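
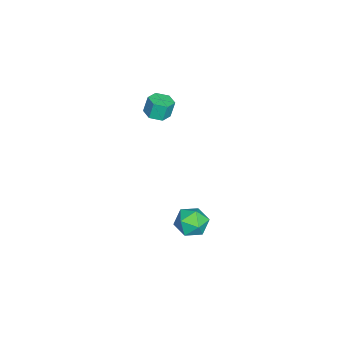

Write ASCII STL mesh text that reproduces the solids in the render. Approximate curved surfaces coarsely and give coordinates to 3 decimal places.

solid 
facet normal 0.373 0.927 -0.023
outer loop
vertex 3.395 4.076 -4.259
vertex 2.792 4.34 -3.399
vertex 3.79 3.942 -3.259
endloop
endfacet
facet normal 0.847 0.455 -0.274
outer loop
vertex 3.395 4.076 -4.259
vertex 3.79 3.942 -3.259
vertex 3.955 3.182 -4.013
endloop
endfacet
facet normal 0.550 0.117 -0.827
outer loop
vertex 3.395 4.076 -4.259
vertex 3.955 3.182 -4.013
vertex 3.06 3.111 -4.619
endloop
endfacet
facet normal -0.108 0.380 -0.919
outer loop
vertex 3.395 4.076 -4.259
vertex 3.06 3.111 -4.619
vertex 2.342 3.826 -4.239
endloop
endfacet
facet normal -0.217 0.880 -0.422
outer loop
vertex 3.395 4.076 -4.259
vertex 2.342 3.826 -4.239
vertex 2.792 4.34 -3.399
endloop
endfacet
facet normal 0.971 -0.026 0.239
outer loop
vertex 3.955 3.182 -4.013
vertex 3.79 3.942 -3.259
vertex 3.698 2.894 -3.001
endloop
endfacet
facet normal 0.204 0.738 0.644
outer loop
vertex 3.79 3.942 -3.259
vertex 2.792 4.34 -3.399
vertex 2.98 3.609 -2.621
endloop
endfacet
facet normal -0.750 0.661 -0.002
outer loop
vertex 2.792 4.34 -3.399
vertex 2.342 3.826 -4.239
vertex 2.085 3.538 -3.227
endloop
endfacet
facet normal -0.574 -0.148 -0.806
outer loop
vertex 2.342 3.826 -4.239
vertex 3.06 3.111 -4.619
vertex 2.25 2.778 -3.981
endloop
endfacet
facet normal 0.490 -0.573 -0.657
outer loop
vertex 3.06 3.111 -4.619
vertex 3.955 3.182 -4.013
vertex 3.248 2.38 -3.841
endloop
endfacet
facet normal 0.108 -0.380 0.919
outer loop
vertex 2.645 2.644 -2.981
vertex 3.698 2.894 -3.001
vertex 2.98 3.609 -2.621
endloop
endfacet
facet normal -0.550 -0.117 0.827
outer loop
vertex 2.645 2.644 -2.981
vertex 2.98 3.609 -2.621
vertex 2.085 3.538 -3.227
endloop
endfacet
facet normal -0.847 -0.455 0.274
outer loop
vertex 2.645 2.644 -2.981
vertex 2.085 3.538 -3.227
vertex 2.25 2.778 -3.981
endloop
endfacet
facet normal -0.373 -0.927 0.023
outer loop
vertex 2.645 2.644 -2.981
vertex 2.25 2.778 -3.981
vertex 3.248 2.38 -3.841
endloop
endfacet
facet normal 0.217 -0.880 0.422
outer loop
vertex 2.645 2.644 -2.981
vertex 3.248 2.38 -3.841
vertex 3.698 2.894 -3.001
endloop
endfacet
facet normal 0.574 0.148 0.806
outer loop
vertex 2.98 3.609 -2.621
vertex 3.698 2.894 -3.001
vertex 3.79 3.942 -3.259
endloop
endfacet
facet normal -0.490 0.573 0.657
outer loop
vertex 2.085 3.538 -3.227
vertex 2.98 3.609 -2.621
vertex 2.792 4.34 -3.399
endloop
endfacet
facet normal -0.971 0.026 -0.239
outer loop
vertex 2.25 2.778 -3.981
vertex 2.085 3.538 -3.227
vertex 2.342 3.826 -4.239
endloop
endfacet
facet normal -0.204 -0.738 -0.644
outer loop
vertex 3.248 2.38 -3.841
vertex 2.25 2.778 -3.981
vertex 3.06 3.111 -4.619
endloop
endfacet
facet normal 0.750 -0.661 0.002
outer loop
vertex 3.698 2.894 -3.001
vertex 3.248 2.38 -3.841
vertex 3.955 3.182 -4.013
endloop
endfacet
facet normal 0.149 -0.206 -0.967
outer loop
vertex 1.286 0.541 3.612
vertex 0.574 0.813 3.444
vertex 1.188 1.295 3.436
endloop
endfacet
facet normal 0.981 0.155 0.119
outer loop
vertex 1.286 0.541 3.612
vertex 1.188 1.295 3.436
vertex 1.117 0.775 4.704
endloop
endfacet
facet normal 0.981 0.155 0.119
outer loop
vertex 1.117 0.775 4.704
vertex 1.188 1.295 3.436
vertex 1.019 1.528 4.528
endloop
endfacet
facet normal -0.149 0.207 0.967
outer loop
vertex 1.117 0.775 4.704
vertex 1.019 1.528 4.528
vertex 0.406 1.047 4.536
endloop
endfacet
facet normal 0.149 -0.206 -0.967
outer loop
vertex 1.188 1.295 3.436
vertex 0.574 0.813 3.444
vertex 0.476 1.567 3.268
endloop
endfacet
facet normal 0.381 0.914 -0.136
outer loop
vertex 1.188 1.295 3.436
vertex 0.476 1.567 3.268
vertex 1.019 1.528 4.528
endloop
endfacet
facet normal 0.382 0.914 -0.136
outer loop
vertex 1.019 1.528 4.528
vertex 0.476 1.567 3.268
vertex 0.308 1.8 4.36
endloop
endfacet
facet normal -0.149 0.207 0.967
outer loop
vertex 1.019 1.528 4.528
vertex 0.308 1.8 4.36
vertex 0.406 1.047 4.536
endloop
endfacet
facet normal 0.150 -0.206 -0.967
outer loop
vertex 0.476 1.567 3.268
vertex 0.574 0.813 3.444
vertex -0.137 1.085 3.276
endloop
endfacet
facet normal -0.600 0.759 -0.254
outer loop
vertex 0.476 1.567 3.268
vertex -0.137 1.085 3.276
vertex 0.308 1.8 4.36
endloop
endfacet
facet normal -0.598 0.759 -0.255
outer loop
vertex 0.308 1.8 4.36
vertex -0.137 1.085 3.276
vertex -0.306 1.319 4.368
endloop
endfacet
facet normal -0.149 0.207 0.967
outer loop
vertex 0.308 1.8 4.36
vertex -0.306 1.319 4.368
vertex 0.406 1.047 4.536
endloop
endfacet
facet normal 0.149 -0.207 -0.967
outer loop
vertex -0.137 1.085 3.276
vertex 0.574 0.813 3.444
vertex -0.039 0.332 3.452
endloop
endfacet
facet normal -0.981 -0.155 -0.118
outer loop
vertex -0.137 1.085 3.276
vertex -0.039 0.332 3.452
vertex -0.306 1.319 4.368
endloop
endfacet
facet normal -0.981 -0.155 -0.119
outer loop
vertex -0.306 1.319 4.368
vertex -0.039 0.332 3.452
vertex -0.208 0.565 4.544
endloop
endfacet
facet normal -0.149 0.206 0.967
outer loop
vertex -0.306 1.319 4.368
vertex -0.208 0.565 4.544
vertex 0.406 1.047 4.536
endloop
endfacet
facet normal 0.149 -0.207 -0.967
outer loop
vertex -0.039 0.332 3.452
vertex 0.574 0.813 3.444
vertex 0.672 0.06 3.62
endloop
endfacet
facet normal -0.382 -0.914 0.136
outer loop
vertex -0.039 0.332 3.452
vertex 0.672 0.06 3.62
vertex -0.208 0.565 4.544
endloop
endfacet
facet normal -0.381 -0.914 0.136
outer loop
vertex -0.208 0.565 4.544
vertex 0.672 0.06 3.62
vertex 0.504 0.293 4.712
endloop
endfacet
facet normal -0.149 0.206 0.967
outer loop
vertex -0.208 0.565 4.544
vertex 0.504 0.293 4.712
vertex 0.406 1.047 4.536
endloop
endfacet
facet normal 0.149 -0.207 -0.967
outer loop
vertex 0.672 0.06 3.62
vertex 0.574 0.813 3.444
vertex 1.286 0.541 3.612
endloop
endfacet
facet normal 0.598 -0.760 0.254
outer loop
vertex 0.672 0.06 3.62
vertex 1.286 0.541 3.612
vertex 0.504 0.293 4.712
endloop
endfacet
facet normal 0.600 -0.758 0.255
outer loop
vertex 0.504 0.293 4.712
vertex 1.286 0.541 3.612
vertex 1.117 0.775 4.704
endloop
endfacet
facet normal -0.150 0.206 0.967
outer loop
vertex 0.504 0.293 4.712
vertex 1.117 0.775 4.704
vertex 0.406 1.047 4.536
endloop
endfacet

endsolid


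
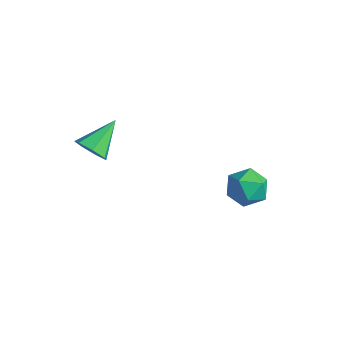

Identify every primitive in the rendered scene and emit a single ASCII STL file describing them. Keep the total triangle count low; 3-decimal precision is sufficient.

solid 
facet normal 0.109 -0.853 -0.511
outer loop
vertex -2.855 -2.836 1.356
vertex -3.391 -3.211 1.867
vertex -3.547 -2.807 1.16
endloop
endfacet
facet normal 0.192 0.808 -0.558
outer loop
vertex -2.855 -2.836 1.356
vertex -3.547 -2.807 1.16
vertex -3.589 -1.669 2.793
endloop
endfacet
facet normal 0.110 -0.852 -0.511
outer loop
vertex -3.547 -2.807 1.16
vertex -3.391 -3.211 1.867
vertex -4.122 -3.083 1.496
endloop
endfacet
facet normal -0.590 0.655 -0.472
outer loop
vertex -3.547 -2.807 1.16
vertex -4.122 -3.083 1.496
vertex -3.589 -1.669 2.793
endloop
endfacet
facet normal 0.110 -0.853 -0.511
outer loop
vertex -4.122 -3.083 1.496
vertex -3.391 -3.211 1.867
vertex -4.146 -3.455 2.112
endloop
endfacet
facet normal -0.960 0.255 0.117
outer loop
vertex -4.122 -3.083 1.496
vertex -4.146 -3.455 2.112
vertex -3.589 -1.669 2.793
endloop
endfacet
facet normal 0.110 -0.852 -0.511
outer loop
vertex -4.146 -3.455 2.112
vertex -3.391 -3.211 1.867
vertex -3.601 -3.644 2.544
endloop
endfacet
facet normal -0.638 -0.093 0.764
outer loop
vertex -4.146 -3.455 2.112
vertex -3.601 -3.644 2.544
vertex -3.589 -1.669 2.793
endloop
endfacet
facet normal 0.109 -0.852 -0.511
outer loop
vertex -3.601 -3.644 2.544
vertex -3.391 -3.211 1.867
vertex -2.898 -3.507 2.466
endloop
endfacet
facet normal 0.133 -0.125 0.983
outer loop
vertex -3.601 -3.644 2.544
vertex -2.898 -3.507 2.466
vertex -3.589 -1.669 2.793
endloop
endfacet
facet normal 0.109 -0.853 -0.511
outer loop
vertex -2.898 -3.507 2.466
vertex -3.391 -3.211 1.867
vertex -2.566 -3.148 1.938
endloop
endfacet
facet normal 0.772 0.182 0.609
outer loop
vertex -2.898 -3.507 2.466
vertex -2.566 -3.148 1.938
vertex -3.589 -1.669 2.793
endloop
endfacet
facet normal 0.109 -0.853 -0.511
outer loop
vertex -2.566 -3.148 1.938
vertex -3.391 -3.211 1.867
vertex -2.855 -2.836 1.356
endloop
endfacet
facet normal 0.799 0.597 -0.077
outer loop
vertex -2.566 -3.148 1.938
vertex -2.855 -2.836 1.356
vertex -3.589 -1.669 2.793
endloop
endfacet
facet normal -0.817 0.365 0.447
outer loop
vertex -0.609 3.131 -2.122
vertex -0.749 2.213 -1.629
vertex -0.168 2.967 -1.182
endloop
endfacet
facet normal -0.344 0.884 0.316
outer loop
vertex -0.609 3.131 -2.122
vertex -0.168 2.967 -1.182
vertex 0.376 3.45 -1.941
endloop
endfacet
facet normal -0.219 0.896 -0.386
outer loop
vertex -0.609 3.131 -2.122
vertex 0.376 3.45 -1.941
vertex 0.131 2.995 -2.857
endloop
endfacet
facet normal -0.614 0.385 -0.689
outer loop
vertex -0.609 3.131 -2.122
vertex 0.131 2.995 -2.857
vertex -0.565 2.231 -2.664
endloop
endfacet
facet normal -0.983 0.057 -0.174
outer loop
vertex -0.609 3.131 -2.122
vertex -0.565 2.231 -2.664
vertex -0.749 2.213 -1.629
endloop
endfacet
facet normal 0.266 0.715 0.646
outer loop
vertex 0.376 3.45 -1.941
vertex -0.168 2.967 -1.182
vertex 0.845 2.729 -1.336
endloop
endfacet
facet normal -0.499 -0.124 0.858
outer loop
vertex -0.168 2.967 -1.182
vertex -0.749 2.213 -1.629
vertex 0.149 1.965 -1.143
endloop
endfacet
facet normal -0.768 -0.623 -0.147
outer loop
vertex -0.749 2.213 -1.629
vertex -0.565 2.231 -2.664
vertex -0.096 1.51 -2.059
endloop
endfacet
facet normal -0.171 -0.092 -0.981
outer loop
vertex -0.565 2.231 -2.664
vertex 0.131 2.995 -2.857
vertex 0.448 1.993 -2.818
endloop
endfacet
facet normal 0.468 0.735 -0.490
outer loop
vertex 0.131 2.995 -2.857
vertex 0.376 3.45 -1.941
vertex 1.029 2.747 -2.371
endloop
endfacet
facet normal 0.614 -0.385 0.689
outer loop
vertex 0.889 1.829 -1.878
vertex 0.845 2.729 -1.336
vertex 0.149 1.965 -1.143
endloop
endfacet
facet normal 0.219 -0.896 0.386
outer loop
vertex 0.889 1.829 -1.878
vertex 0.149 1.965 -1.143
vertex -0.096 1.51 -2.059
endloop
endfacet
facet normal 0.344 -0.884 -0.316
outer loop
vertex 0.889 1.829 -1.878
vertex -0.096 1.51 -2.059
vertex 0.448 1.993 -2.818
endloop
endfacet
facet normal 0.817 -0.365 -0.447
outer loop
vertex 0.889 1.829 -1.878
vertex 0.448 1.993 -2.818
vertex 1.029 2.747 -2.371
endloop
endfacet
facet normal 0.983 -0.057 0.174
outer loop
vertex 0.889 1.829 -1.878
vertex 1.029 2.747 -2.371
vertex 0.845 2.729 -1.336
endloop
endfacet
facet normal 0.171 0.092 0.981
outer loop
vertex 0.149 1.965 -1.143
vertex 0.845 2.729 -1.336
vertex -0.168 2.967 -1.182
endloop
endfacet
facet normal -0.468 -0.735 0.490
outer loop
vertex -0.096 1.51 -2.059
vertex 0.149 1.965 -1.143
vertex -0.749 2.213 -1.629
endloop
endfacet
facet normal -0.266 -0.715 -0.646
outer loop
vertex 0.448 1.993 -2.818
vertex -0.096 1.51 -2.059
vertex -0.565 2.231 -2.664
endloop
endfacet
facet normal 0.499 0.124 -0.858
outer loop
vertex 1.029 2.747 -2.371
vertex 0.448 1.993 -2.818
vertex 0.131 2.995 -2.857
endloop
endfacet
facet normal 0.768 0.623 0.147
outer loop
vertex 0.845 2.729 -1.336
vertex 1.029 2.747 -2.371
vertex 0.376 3.45 -1.941
endloop
endfacet

endsolid


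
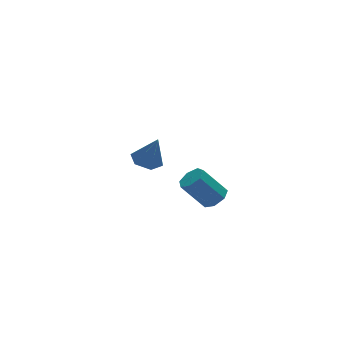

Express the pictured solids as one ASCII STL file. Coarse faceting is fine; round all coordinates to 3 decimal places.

solid 
facet normal 0.585 -0.214 -0.782
outer loop
vertex 2.681 -3.543 -0.133
vertex 2.086 -4.052 -0.439
vertex 2.197 -3.231 -0.581
endloop
endfacet
facet normal 0.466 0.878 0.108
outer loop
vertex 2.681 -3.543 -0.133
vertex 2.197 -3.231 -0.581
vertex 1.469 -3.1 1.485
endloop
endfacet
facet normal 0.466 0.878 0.109
outer loop
vertex 1.469 -3.1 1.485
vertex 2.197 -3.231 -0.581
vertex 0.986 -2.788 1.038
endloop
endfacet
facet normal -0.585 0.214 0.782
outer loop
vertex 1.469 -3.1 1.485
vertex 0.986 -2.788 1.038
vertex 0.874 -3.608 1.179
endloop
endfacet
facet normal 0.586 -0.214 -0.782
outer loop
vertex 2.197 -3.231 -0.581
vertex 2.086 -4.052 -0.439
vertex 1.63 -3.537 -0.922
endloop
endfacet
facet normal -0.228 0.882 -0.412
outer loop
vertex 2.197 -3.231 -0.581
vertex 1.63 -3.537 -0.922
vertex 0.986 -2.788 1.038
endloop
endfacet
facet normal -0.227 0.883 -0.412
outer loop
vertex 0.986 -2.788 1.038
vertex 1.63 -3.537 -0.922
vertex 0.418 -3.093 0.697
endloop
endfacet
facet normal -0.585 0.214 0.782
outer loop
vertex 0.986 -2.788 1.038
vertex 0.418 -3.093 0.697
vertex 0.874 -3.608 1.179
endloop
endfacet
facet normal 0.585 -0.215 -0.782
outer loop
vertex 1.63 -3.537 -0.922
vertex 2.086 -4.052 -0.439
vertex 1.406 -4.23 -0.899
endloop
endfacet
facet normal -0.750 0.222 -0.623
outer loop
vertex 1.63 -3.537 -0.922
vertex 1.406 -4.23 -0.899
vertex 0.418 -3.093 0.697
endloop
endfacet
facet normal -0.750 0.222 -0.623
outer loop
vertex 0.418 -3.093 0.697
vertex 1.406 -4.23 -0.899
vertex 0.194 -3.787 0.719
endloop
endfacet
facet normal -0.585 0.214 0.782
outer loop
vertex 0.418 -3.093 0.697
vertex 0.194 -3.787 0.719
vertex 0.874 -3.608 1.179
endloop
endfacet
facet normal 0.585 -0.214 -0.782
outer loop
vertex 1.406 -4.23 -0.899
vertex 2.086 -4.052 -0.439
vertex 1.694 -4.789 -0.531
endloop
endfacet
facet normal -0.708 -0.605 -0.365
outer loop
vertex 1.406 -4.23 -0.899
vertex 1.694 -4.789 -0.531
vertex 0.194 -3.787 0.719
endloop
endfacet
facet normal -0.708 -0.605 -0.364
outer loop
vertex 0.194 -3.787 0.719
vertex 1.694 -4.789 -0.531
vertex 0.482 -4.346 1.088
endloop
endfacet
facet normal -0.585 0.215 0.782
outer loop
vertex 0.194 -3.787 0.719
vertex 0.482 -4.346 1.088
vertex 0.874 -3.608 1.179
endloop
endfacet
facet normal 0.586 -0.214 -0.782
outer loop
vertex 1.694 -4.789 -0.531
vertex 2.086 -4.052 -0.439
vertex 2.277 -4.793 -0.093
endloop
endfacet
facet normal -0.133 -0.977 0.168
outer loop
vertex 1.694 -4.789 -0.531
vertex 2.277 -4.793 -0.093
vertex 0.482 -4.346 1.088
endloop
endfacet
facet normal -0.133 -0.977 0.168
outer loop
vertex 0.482 -4.346 1.088
vertex 2.277 -4.793 -0.093
vertex 1.065 -4.35 1.525
endloop
endfacet
facet normal -0.585 0.214 0.782
outer loop
vertex 0.482 -4.346 1.088
vertex 1.065 -4.35 1.525
vertex 0.874 -3.608 1.179
endloop
endfacet
facet normal 0.586 -0.214 -0.782
outer loop
vertex 2.277 -4.793 -0.093
vertex 2.086 -4.052 -0.439
vertex 2.716 -4.238 0.084
endloop
endfacet
facet normal 0.543 -0.613 0.574
outer loop
vertex 2.277 -4.793 -0.093
vertex 2.716 -4.238 0.084
vertex 1.065 -4.35 1.525
endloop
endfacet
facet normal 0.543 -0.613 0.574
outer loop
vertex 1.065 -4.35 1.525
vertex 2.716 -4.238 0.084
vertex 1.504 -3.795 1.702
endloop
endfacet
facet normal -0.586 0.214 0.782
outer loop
vertex 1.065 -4.35 1.525
vertex 1.504 -3.795 1.702
vertex 0.874 -3.608 1.179
endloop
endfacet
facet normal 0.586 -0.215 -0.782
outer loop
vertex 2.716 -4.238 0.084
vertex 2.086 -4.052 -0.439
vertex 2.681 -3.543 -0.133
endloop
endfacet
facet normal 0.809 0.212 0.548
outer loop
vertex 2.716 -4.238 0.084
vertex 2.681 -3.543 -0.133
vertex 1.504 -3.795 1.702
endloop
endfacet
facet normal 0.809 0.212 0.548
outer loop
vertex 1.504 -3.795 1.702
vertex 2.681 -3.543 -0.133
vertex 1.469 -3.1 1.485
endloop
endfacet
facet normal -0.585 0.215 0.782
outer loop
vertex 1.504 -3.795 1.702
vertex 1.469 -3.1 1.485
vertex 0.874 -3.608 1.179
endloop
endfacet
facet normal -0.241 0.263 -0.934
outer loop
vertex 1.956 2.905 -1.858
vertex 1.189 3.444 -1.509
vertex 2.087 3.868 -1.621
endloop
endfacet
facet normal 0.978 -0.164 0.126
outer loop
vertex 1.956 2.905 -1.858
vertex 2.087 3.868 -1.621
vertex 1.671 2.916 0.369
endloop
endfacet
facet normal -0.241 0.263 -0.934
outer loop
vertex 2.087 3.868 -1.621
vertex 1.189 3.444 -1.509
vertex 1.32 4.407 -1.272
endloop
endfacet
facet normal 0.642 0.631 0.436
outer loop
vertex 2.087 3.868 -1.621
vertex 1.32 4.407 -1.272
vertex 1.671 2.916 0.369
endloop
endfacet
facet normal -0.240 0.263 -0.935
outer loop
vertex 1.32 4.407 -1.272
vertex 1.189 3.444 -1.509
vertex 0.421 3.982 -1.161
endloop
endfacet
facet normal -0.243 0.692 0.680
outer loop
vertex 1.32 4.407 -1.272
vertex 0.421 3.982 -1.161
vertex 1.671 2.916 0.369
endloop
endfacet
facet normal -0.240 0.262 -0.935
outer loop
vertex 0.421 3.982 -1.161
vertex 1.189 3.444 -1.509
vertex 0.29 3.02 -1.397
endloop
endfacet
facet normal -0.788 -0.043 0.614
outer loop
vertex 0.421 3.982 -1.161
vertex 0.29 3.02 -1.397
vertex 1.671 2.916 0.369
endloop
endfacet
facet normal -0.240 0.263 -0.934
outer loop
vertex 0.29 3.02 -1.397
vertex 1.189 3.444 -1.509
vertex 1.057 2.481 -1.746
endloop
endfacet
facet normal -0.451 -0.839 0.304
outer loop
vertex 0.29 3.02 -1.397
vertex 1.057 2.481 -1.746
vertex 1.671 2.916 0.369
endloop
endfacet
facet normal -0.240 0.263 -0.934
outer loop
vertex 1.057 2.481 -1.746
vertex 1.189 3.444 -1.509
vertex 1.956 2.905 -1.858
endloop
endfacet
facet normal 0.432 -0.900 0.060
outer loop
vertex 1.057 2.481 -1.746
vertex 1.956 2.905 -1.858
vertex 1.671 2.916 0.369
endloop
endfacet

endsolid


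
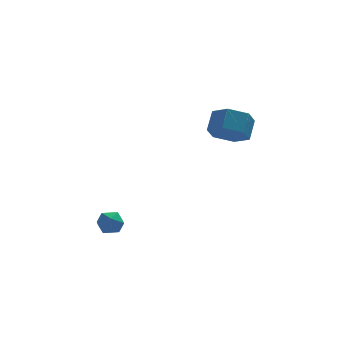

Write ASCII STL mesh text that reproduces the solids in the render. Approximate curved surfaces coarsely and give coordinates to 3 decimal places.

solid 
facet normal -0.341 -0.643 -0.685
outer loop
vertex 3.387 -2.434 2.813
vertex 2.894 -1.761 2.427
vertex 3.756 -1.919 2.146
endloop
endfacet
facet normal 0.850 -0.522 0.067
outer loop
vertex 3.387 -2.434 2.813
vertex 3.756 -1.919 2.146
vertex 3.759 -1.733 3.56
endloop
endfacet
facet normal 0.850 -0.522 0.067
outer loop
vertex 3.759 -1.733 3.56
vertex 3.756 -1.919 2.146
vertex 4.128 -1.218 2.893
endloop
endfacet
facet normal 0.341 0.643 0.685
outer loop
vertex 3.759 -1.733 3.56
vertex 4.128 -1.218 2.893
vertex 3.266 -1.059 3.173
endloop
endfacet
facet normal -0.341 -0.644 -0.685
outer loop
vertex 3.756 -1.919 2.146
vertex 2.894 -1.761 2.427
vertex 3.263 -1.246 1.759
endloop
endfacet
facet normal 0.772 0.224 -0.595
outer loop
vertex 3.756 -1.919 2.146
vertex 3.263 -1.246 1.759
vertex 4.128 -1.218 2.893
endloop
endfacet
facet normal 0.772 0.223 -0.595
outer loop
vertex 4.128 -1.218 2.893
vertex 3.263 -1.246 1.759
vertex 3.635 -0.544 2.506
endloop
endfacet
facet normal 0.341 0.643 0.685
outer loop
vertex 4.128 -1.218 2.893
vertex 3.635 -0.544 2.506
vertex 3.266 -1.059 3.173
endloop
endfacet
facet normal -0.342 -0.643 -0.685
outer loop
vertex 3.263 -1.246 1.759
vertex 2.894 -1.761 2.427
vertex 2.401 -1.087 2.04
endloop
endfacet
facet normal -0.078 0.746 -0.662
outer loop
vertex 3.263 -1.246 1.759
vertex 2.401 -1.087 2.04
vertex 3.635 -0.544 2.506
endloop
endfacet
facet normal -0.079 0.746 -0.661
outer loop
vertex 3.635 -0.544 2.506
vertex 2.401 -1.087 2.04
vertex 2.773 -0.386 2.787
endloop
endfacet
facet normal 0.341 0.643 0.685
outer loop
vertex 3.635 -0.544 2.506
vertex 2.773 -0.386 2.787
vertex 3.266 -1.059 3.173
endloop
endfacet
facet normal -0.341 -0.643 -0.685
outer loop
vertex 2.401 -1.087 2.04
vertex 2.894 -1.761 2.427
vertex 2.032 -1.602 2.707
endloop
endfacet
facet normal -0.850 0.522 -0.067
outer loop
vertex 2.401 -1.087 2.04
vertex 2.032 -1.602 2.707
vertex 2.773 -0.386 2.787
endloop
endfacet
facet normal -0.850 0.522 -0.067
outer loop
vertex 2.773 -0.386 2.787
vertex 2.032 -1.602 2.707
vertex 2.404 -0.901 3.454
endloop
endfacet
facet normal 0.341 0.643 0.685
outer loop
vertex 2.773 -0.386 2.787
vertex 2.404 -0.901 3.454
vertex 3.266 -1.059 3.173
endloop
endfacet
facet normal -0.341 -0.643 -0.685
outer loop
vertex 2.032 -1.602 2.707
vertex 2.894 -1.761 2.427
vertex 2.525 -2.276 3.094
endloop
endfacet
facet normal -0.772 -0.224 0.594
outer loop
vertex 2.032 -1.602 2.707
vertex 2.525 -2.276 3.094
vertex 2.404 -0.901 3.454
endloop
endfacet
facet normal -0.772 -0.224 0.595
outer loop
vertex 2.404 -0.901 3.454
vertex 2.525 -2.276 3.094
vertex 2.897 -1.574 3.841
endloop
endfacet
facet normal 0.341 0.644 0.685
outer loop
vertex 2.404 -0.901 3.454
vertex 2.897 -1.574 3.841
vertex 3.266 -1.059 3.173
endloop
endfacet
facet normal -0.341 -0.643 -0.685
outer loop
vertex 2.525 -2.276 3.094
vertex 2.894 -1.761 2.427
vertex 3.387 -2.434 2.813
endloop
endfacet
facet normal 0.079 -0.746 0.662
outer loop
vertex 2.525 -2.276 3.094
vertex 3.387 -2.434 2.813
vertex 2.897 -1.574 3.841
endloop
endfacet
facet normal 0.078 -0.746 0.661
outer loop
vertex 2.897 -1.574 3.841
vertex 3.387 -2.434 2.813
vertex 3.759 -1.733 3.56
endloop
endfacet
facet normal 0.342 0.643 0.685
outer loop
vertex 2.897 -1.574 3.841
vertex 3.759 -1.733 3.56
vertex 3.266 -1.059 3.173
endloop
endfacet
facet normal -0.029 -0.106 0.994
outer loop
vertex -2.517 -2.593 -1.197
vertex -2.23 -3.176 -1.251
vertex -1.867 -2.639 -1.183
endloop
endfacet
facet normal 0.024 0.581 0.814
outer loop
vertex -2.517 -2.593 -1.197
vertex -1.867 -2.639 -1.183
vertex -2.152 -2.158 -1.518
endloop
endfacet
facet normal -0.536 0.744 0.399
outer loop
vertex -2.517 -2.593 -1.197
vertex -2.152 -2.158 -1.518
vertex -2.692 -2.398 -1.795
endloop
endfacet
facet normal -0.933 0.157 0.324
outer loop
vertex -2.517 -2.593 -1.197
vertex -2.692 -2.398 -1.795
vertex -2.74 -3.027 -1.629
endloop
endfacet
facet normal -0.621 -0.370 0.692
outer loop
vertex -2.517 -2.593 -1.197
vertex -2.74 -3.027 -1.629
vertex -2.23 -3.176 -1.251
endloop
endfacet
facet normal 0.617 0.662 0.425
outer loop
vertex -2.152 -2.158 -1.518
vertex -1.867 -2.639 -1.183
vertex -1.64 -2.473 -1.771
endloop
endfacet
facet normal 0.531 -0.450 0.718
outer loop
vertex -1.867 -2.639 -1.183
vertex -2.23 -3.176 -1.251
vertex -1.688 -3.102 -1.605
endloop
endfacet
facet normal -0.425 -0.876 0.229
outer loop
vertex -2.23 -3.176 -1.251
vertex -2.74 -3.027 -1.629
vertex -2.228 -3.342 -1.882
endloop
endfacet
facet normal -0.930 -0.026 -0.366
outer loop
vertex -2.74 -3.027 -1.629
vertex -2.692 -2.398 -1.795
vertex -2.513 -2.861 -2.217
endloop
endfacet
facet normal -0.286 0.926 -0.245
outer loop
vertex -2.692 -2.398 -1.795
vertex -2.152 -2.158 -1.518
vertex -2.15 -2.324 -2.149
endloop
endfacet
facet normal 0.933 -0.157 -0.324
outer loop
vertex -1.863 -2.907 -2.203
vertex -1.64 -2.473 -1.771
vertex -1.688 -3.102 -1.605
endloop
endfacet
facet normal 0.536 -0.744 -0.399
outer loop
vertex -1.863 -2.907 -2.203
vertex -1.688 -3.102 -1.605
vertex -2.228 -3.342 -1.882
endloop
endfacet
facet normal -0.024 -0.581 -0.814
outer loop
vertex -1.863 -2.907 -2.203
vertex -2.228 -3.342 -1.882
vertex -2.513 -2.861 -2.217
endloop
endfacet
facet normal 0.029 0.106 -0.994
outer loop
vertex -1.863 -2.907 -2.203
vertex -2.513 -2.861 -2.217
vertex -2.15 -2.324 -2.149
endloop
endfacet
facet normal 0.621 0.370 -0.692
outer loop
vertex -1.863 -2.907 -2.203
vertex -2.15 -2.324 -2.149
vertex -1.64 -2.473 -1.771
endloop
endfacet
facet normal 0.930 0.026 0.366
outer loop
vertex -1.688 -3.102 -1.605
vertex -1.64 -2.473 -1.771
vertex -1.867 -2.639 -1.183
endloop
endfacet
facet normal 0.286 -0.926 0.245
outer loop
vertex -2.228 -3.342 -1.882
vertex -1.688 -3.102 -1.605
vertex -2.23 -3.176 -1.251
endloop
endfacet
facet normal -0.617 -0.662 -0.425
outer loop
vertex -2.513 -2.861 -2.217
vertex -2.228 -3.342 -1.882
vertex -2.74 -3.027 -1.629
endloop
endfacet
facet normal -0.531 0.450 -0.718
outer loop
vertex -2.15 -2.324 -2.149
vertex -2.513 -2.861 -2.217
vertex -2.692 -2.398 -1.795
endloop
endfacet
facet normal 0.425 0.876 -0.229
outer loop
vertex -1.64 -2.473 -1.771
vertex -2.15 -2.324 -2.149
vertex -2.152 -2.158 -1.518
endloop
endfacet

endsolid


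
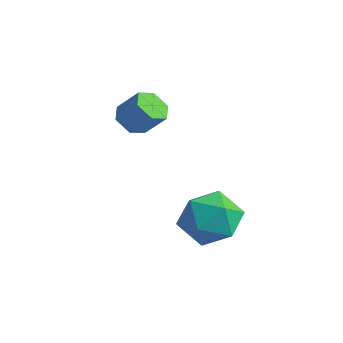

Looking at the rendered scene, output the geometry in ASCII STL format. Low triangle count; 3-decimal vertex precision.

solid 
facet normal -0.668 0.634 0.389
outer loop
vertex -0.498 -1.264 -3.595
vertex -1.082 -2.14 -3.17
vertex -0.262 -1.653 -2.555
endloop
endfacet
facet normal -0.022 0.935 0.355
outer loop
vertex -0.498 -1.264 -3.595
vertex -0.262 -1.653 -2.555
vertex 0.582 -1.366 -3.259
endloop
endfacet
facet normal 0.189 0.926 -0.327
outer loop
vertex -0.498 -1.264 -3.595
vertex 0.582 -1.366 -3.259
vertex 0.283 -1.676 -4.309
endloop
endfacet
facet normal -0.326 0.619 -0.714
outer loop
vertex -0.498 -1.264 -3.595
vertex 0.283 -1.676 -4.309
vertex -0.745 -2.155 -4.255
endloop
endfacet
facet normal -0.856 0.439 -0.272
outer loop
vertex -0.498 -1.264 -3.595
vertex -0.745 -2.155 -4.255
vertex -1.082 -2.14 -3.17
endloop
endfacet
facet normal 0.429 0.531 0.731
outer loop
vertex 0.582 -1.366 -3.259
vertex -0.262 -1.653 -2.555
vertex 0.665 -2.305 -2.625
endloop
endfacet
facet normal -0.616 0.044 0.787
outer loop
vertex -0.262 -1.653 -2.555
vertex -1.082 -2.14 -3.17
vertex -0.363 -2.784 -2.571
endloop
endfacet
facet normal -0.920 -0.272 -0.282
outer loop
vertex -1.082 -2.14 -3.17
vertex -0.745 -2.155 -4.255
vertex -0.662 -3.094 -3.621
endloop
endfacet
facet normal -0.062 0.020 -0.998
outer loop
vertex -0.745 -2.155 -4.255
vertex 0.283 -1.676 -4.309
vertex 0.182 -2.807 -4.325
endloop
endfacet
facet normal 0.772 0.516 -0.372
outer loop
vertex 0.283 -1.676 -4.309
vertex 0.582 -1.366 -3.259
vertex 1.002 -2.32 -3.71
endloop
endfacet
facet normal 0.326 -0.619 0.714
outer loop
vertex 0.418 -3.196 -3.285
vertex 0.665 -2.305 -2.625
vertex -0.363 -2.784 -2.571
endloop
endfacet
facet normal -0.189 -0.926 0.327
outer loop
vertex 0.418 -3.196 -3.285
vertex -0.363 -2.784 -2.571
vertex -0.662 -3.094 -3.621
endloop
endfacet
facet normal 0.022 -0.935 -0.355
outer loop
vertex 0.418 -3.196 -3.285
vertex -0.662 -3.094 -3.621
vertex 0.182 -2.807 -4.325
endloop
endfacet
facet normal 0.668 -0.634 -0.389
outer loop
vertex 0.418 -3.196 -3.285
vertex 0.182 -2.807 -4.325
vertex 1.002 -2.32 -3.71
endloop
endfacet
facet normal 0.856 -0.439 0.272
outer loop
vertex 0.418 -3.196 -3.285
vertex 1.002 -2.32 -3.71
vertex 0.665 -2.305 -2.625
endloop
endfacet
facet normal 0.062 -0.020 0.998
outer loop
vertex -0.363 -2.784 -2.571
vertex 0.665 -2.305 -2.625
vertex -0.262 -1.653 -2.555
endloop
endfacet
facet normal -0.772 -0.516 0.372
outer loop
vertex -0.662 -3.094 -3.621
vertex -0.363 -2.784 -2.571
vertex -1.082 -2.14 -3.17
endloop
endfacet
facet normal -0.429 -0.531 -0.731
outer loop
vertex 0.182 -2.807 -4.325
vertex -0.662 -3.094 -3.621
vertex -0.745 -2.155 -4.255
endloop
endfacet
facet normal 0.616 -0.044 -0.787
outer loop
vertex 1.002 -2.32 -3.71
vertex 0.182 -2.807 -4.325
vertex 0.283 -1.676 -4.309
endloop
endfacet
facet normal 0.920 0.272 0.282
outer loop
vertex 0.665 -2.305 -2.625
vertex 1.002 -2.32 -3.71
vertex 0.582 -1.366 -3.259
endloop
endfacet
facet normal -0.615 -0.282 -0.737
outer loop
vertex -3.269 -2.007 -1.098
vertex -3.741 -2.177 -0.639
vertex -3.726 -1.546 -0.893
endloop
endfacet
facet normal 0.414 0.680 -0.605
outer loop
vertex -3.269 -2.007 -1.098
vertex -3.726 -1.546 -0.893
vertex -2.587 -1.694 -0.28
endloop
endfacet
facet normal 0.415 0.678 -0.606
outer loop
vertex -2.587 -1.694 -0.28
vertex -3.726 -1.546 -0.893
vertex -3.043 -1.233 -0.076
endloop
endfacet
facet normal 0.615 0.282 0.736
outer loop
vertex -2.587 -1.694 -0.28
vertex -3.043 -1.233 -0.076
vertex -3.059 -1.863 0.179
endloop
endfacet
facet normal -0.615 -0.282 -0.737
outer loop
vertex -3.726 -1.546 -0.893
vertex -3.741 -2.177 -0.639
vertex -4.198 -1.716 -0.434
endloop
endfacet
facet normal -0.374 0.926 -0.042
outer loop
vertex -3.726 -1.546 -0.893
vertex -4.198 -1.716 -0.434
vertex -3.043 -1.233 -0.076
endloop
endfacet
facet normal -0.374 0.926 -0.042
outer loop
vertex -3.043 -1.233 -0.076
vertex -4.198 -1.716 -0.434
vertex -3.515 -1.403 0.383
endloop
endfacet
facet normal 0.615 0.283 0.737
outer loop
vertex -3.043 -1.233 -0.076
vertex -3.515 -1.403 0.383
vertex -3.059 -1.863 0.179
endloop
endfacet
facet normal -0.615 -0.282 -0.736
outer loop
vertex -4.198 -1.716 -0.434
vertex -3.741 -2.177 -0.639
vertex -4.213 -2.346 -0.18
endloop
endfacet
facet normal -0.788 0.246 0.564
outer loop
vertex -4.198 -1.716 -0.434
vertex -4.213 -2.346 -0.18
vertex -3.515 -1.403 0.383
endloop
endfacet
facet normal -0.789 0.248 0.563
outer loop
vertex -3.515 -1.403 0.383
vertex -4.213 -2.346 -0.18
vertex -3.531 -2.033 0.638
endloop
endfacet
facet normal 0.615 0.283 0.737
outer loop
vertex -3.515 -1.403 0.383
vertex -3.531 -2.033 0.638
vertex -3.059 -1.863 0.179
endloop
endfacet
facet normal -0.615 -0.282 -0.736
outer loop
vertex -4.213 -2.346 -0.18
vertex -3.741 -2.177 -0.639
vertex -3.757 -2.807 -0.384
endloop
endfacet
facet normal -0.415 -0.679 0.606
outer loop
vertex -4.213 -2.346 -0.18
vertex -3.757 -2.807 -0.384
vertex -3.531 -2.033 0.638
endloop
endfacet
facet normal -0.414 -0.679 0.606
outer loop
vertex -3.531 -2.033 0.638
vertex -3.757 -2.807 -0.384
vertex -3.074 -2.494 0.433
endloop
endfacet
facet normal 0.615 0.282 0.737
outer loop
vertex -3.531 -2.033 0.638
vertex -3.074 -2.494 0.433
vertex -3.059 -1.863 0.179
endloop
endfacet
facet normal -0.615 -0.283 -0.737
outer loop
vertex -3.757 -2.807 -0.384
vertex -3.741 -2.177 -0.639
vertex -3.285 -2.637 -0.843
endloop
endfacet
facet normal 0.374 -0.926 0.042
outer loop
vertex -3.757 -2.807 -0.384
vertex -3.285 -2.637 -0.843
vertex -3.074 -2.494 0.433
endloop
endfacet
facet normal 0.374 -0.926 0.042
outer loop
vertex -3.074 -2.494 0.433
vertex -3.285 -2.637 -0.843
vertex -2.602 -2.324 -0.026
endloop
endfacet
facet normal 0.615 0.282 0.737
outer loop
vertex -3.074 -2.494 0.433
vertex -2.602 -2.324 -0.026
vertex -3.059 -1.863 0.179
endloop
endfacet
facet normal -0.615 -0.283 -0.737
outer loop
vertex -3.285 -2.637 -0.843
vertex -3.741 -2.177 -0.639
vertex -3.269 -2.007 -1.098
endloop
endfacet
facet normal 0.788 -0.248 -0.564
outer loop
vertex -3.285 -2.637 -0.843
vertex -3.269 -2.007 -1.098
vertex -2.602 -2.324 -0.026
endloop
endfacet
facet normal 0.789 -0.246 -0.563
outer loop
vertex -2.602 -2.324 -0.026
vertex -3.269 -2.007 -1.098
vertex -2.587 -1.694 -0.28
endloop
endfacet
facet normal 0.615 0.282 0.736
outer loop
vertex -2.602 -2.324 -0.026
vertex -2.587 -1.694 -0.28
vertex -3.059 -1.863 0.179
endloop
endfacet

endsolid


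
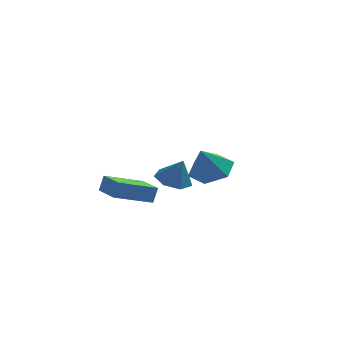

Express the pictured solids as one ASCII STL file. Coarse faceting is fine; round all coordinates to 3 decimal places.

solid 
facet normal -0.366 0.193 -0.910
outer loop
vertex 0.781 1.239 -1.479
vertex 0.295 2.01 -1.12
vertex 1.201 1.978 -1.491
endloop
endfacet
facet normal 0.864 -0.489 0.120
outer loop
vertex 0.781 1.239 -1.479
vertex 1.201 1.978 -1.491
vertex 0.825 1.73 0.2
endloop
endfacet
facet normal -0.366 0.193 -0.910
outer loop
vertex 1.201 1.978 -1.491
vertex 0.295 2.01 -1.12
vertex 0.939 2.741 -1.224
endloop
endfacet
facet normal 0.940 0.238 0.244
outer loop
vertex 1.201 1.978 -1.491
vertex 0.939 2.741 -1.224
vertex 0.825 1.73 0.2
endloop
endfacet
facet normal -0.366 0.193 -0.910
outer loop
vertex 0.939 2.741 -1.224
vertex 0.295 2.01 -1.12
vertex 0.191 2.954 -0.878
endloop
endfacet
facet normal 0.452 0.710 0.540
outer loop
vertex 0.939 2.741 -1.224
vertex 0.191 2.954 -0.878
vertex 0.825 1.73 0.2
endloop
endfacet
facet normal -0.366 0.193 -0.911
outer loop
vertex 0.191 2.954 -0.878
vertex 0.295 2.01 -1.12
vertex -0.478 2.456 -0.715
endloop
endfacet
facet normal -0.234 0.572 0.787
outer loop
vertex 0.191 2.954 -0.878
vertex -0.478 2.456 -0.715
vertex 0.825 1.73 0.2
endloop
endfacet
facet normal -0.365 0.194 -0.911
outer loop
vertex -0.478 2.456 -0.715
vertex 0.295 2.01 -1.12
vertex -0.566 1.622 -0.857
endloop
endfacet
facet normal -0.600 -0.072 0.797
outer loop
vertex -0.478 2.456 -0.715
vertex -0.566 1.622 -0.857
vertex 0.825 1.73 0.2
endloop
endfacet
facet normal -0.365 0.193 -0.911
outer loop
vertex -0.566 1.622 -0.857
vertex 0.295 2.01 -1.12
vertex -0.005 1.08 -1.197
endloop
endfacet
facet normal -0.371 -0.738 0.564
outer loop
vertex -0.566 1.622 -0.857
vertex -0.005 1.08 -1.197
vertex 0.825 1.73 0.2
endloop
endfacet
facet normal -0.366 0.193 -0.910
outer loop
vertex -0.005 1.08 -1.197
vertex 0.295 2.01 -1.12
vertex 0.781 1.239 -1.479
endloop
endfacet
facet normal 0.281 -0.923 0.263
outer loop
vertex -0.005 1.08 -1.197
vertex 0.781 1.239 -1.479
vertex 0.825 1.73 0.2
endloop
endfacet
facet normal -0.786 -0.538 0.306
outer loop
vertex -0.894 -4.489 0.91
vertex -1.862 -3.147 0.782
vertex -1.073 -4.697 0.084
endloop
endfacet
facet normal 0.583 -0.809 0.077
outer loop
vertex 0.482 -3.633 -0.522
vertex -0.894 -4.489 0.91
vertex -1.073 -4.697 0.084
endloop
endfacet
facet normal -0.785 -0.538 0.307
outer loop
vertex -1.073 -4.697 0.084
vertex -1.862 -3.147 0.782
vertex -2.042 -3.355 -0.044
endloop
endfacet
facet normal -0.206 -0.239 -0.949
outer loop
vertex -2.042 -3.355 -0.044
vertex 0.482 -3.633 -0.522
vertex -1.073 -4.697 0.084
endloop
endfacet
facet normal 0.206 0.239 0.949
outer loop
vertex -0.894 -4.489 0.91
vertex -0.307 -2.083 0.176
vertex -1.862 -3.147 0.782
endloop
endfacet
facet normal 0.583 -0.809 0.077
outer loop
vertex 0.662 -3.425 0.304
vertex -0.894 -4.489 0.91
vertex 0.482 -3.633 -0.522
endloop
endfacet
facet normal 0.206 0.239 0.949
outer loop
vertex 0.662 -3.425 0.304
vertex -0.307 -2.083 0.176
vertex -0.894 -4.489 0.91
endloop
endfacet
facet normal -0.583 0.809 -0.077
outer loop
vertex -1.862 -3.147 0.782
vertex -0.307 -2.083 0.176
vertex -2.042 -3.355 -0.044
endloop
endfacet
facet normal -0.206 -0.239 -0.949
outer loop
vertex -0.486 -2.291 -0.65
vertex 0.482 -3.633 -0.522
vertex -2.042 -3.355 -0.044
endloop
endfacet
facet normal -0.583 0.809 -0.077
outer loop
vertex -2.042 -3.355 -0.044
vertex -0.307 -2.083 0.176
vertex -0.486 -2.291 -0.65
endloop
endfacet
facet normal 0.786 0.537 -0.307
outer loop
vertex -0.486 -2.291 -0.65
vertex 0.662 -3.425 0.304
vertex 0.482 -3.633 -0.522
endloop
endfacet
facet normal 0.786 0.538 -0.306
outer loop
vertex -0.307 -2.083 0.176
vertex 0.662 -3.425 0.304
vertex -0.486 -2.291 -0.65
endloop
endfacet
facet normal 0.206 0.495 -0.844
outer loop
vertex 4.007 -3.051 1.989
vertex 3.025 -3.314 1.595
vertex 3.155 -2.395 2.165
endloop
endfacet
facet normal 0.402 0.288 0.869
outer loop
vertex 4.007 -3.051 1.989
vertex 3.155 -2.395 2.165
vertex 2.695 -4.106 2.945
endloop
endfacet
facet normal 0.206 0.495 -0.844
outer loop
vertex 3.155 -2.395 2.165
vertex 3.025 -3.314 1.595
vertex 2.173 -2.658 1.771
endloop
endfacet
facet normal -0.434 0.468 0.770
outer loop
vertex 3.155 -2.395 2.165
vertex 2.173 -2.658 1.771
vertex 2.695 -4.106 2.945
endloop
endfacet
facet normal 0.207 0.495 -0.844
outer loop
vertex 2.173 -2.658 1.771
vertex 3.025 -3.314 1.595
vertex 2.044 -3.578 1.2
endloop
endfacet
facet normal -0.941 -0.072 0.329
outer loop
vertex 2.173 -2.658 1.771
vertex 2.044 -3.578 1.2
vertex 2.695 -4.106 2.945
endloop
endfacet
facet normal 0.207 0.495 -0.844
outer loop
vertex 2.044 -3.578 1.2
vertex 3.025 -3.314 1.595
vertex 2.896 -4.234 1.024
endloop
endfacet
facet normal -0.611 -0.791 -0.011
outer loop
vertex 2.044 -3.578 1.2
vertex 2.896 -4.234 1.024
vertex 2.695 -4.106 2.945
endloop
endfacet
facet normal 0.206 0.495 -0.844
outer loop
vertex 2.896 -4.234 1.024
vertex 3.025 -3.314 1.595
vertex 3.877 -3.971 1.418
endloop
endfacet
facet normal 0.225 -0.970 0.088
outer loop
vertex 2.896 -4.234 1.024
vertex 3.877 -3.971 1.418
vertex 2.695 -4.106 2.945
endloop
endfacet
facet normal 0.206 0.495 -0.844
outer loop
vertex 3.877 -3.971 1.418
vertex 3.025 -3.314 1.595
vertex 4.007 -3.051 1.989
endloop
endfacet
facet normal 0.732 -0.431 0.528
outer loop
vertex 3.877 -3.971 1.418
vertex 4.007 -3.051 1.989
vertex 2.695 -4.106 2.945
endloop
endfacet

endsolid


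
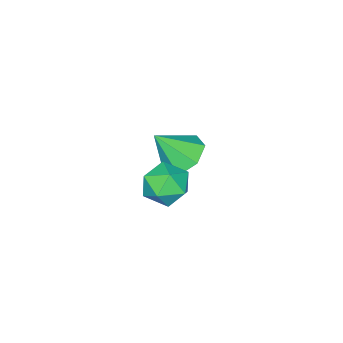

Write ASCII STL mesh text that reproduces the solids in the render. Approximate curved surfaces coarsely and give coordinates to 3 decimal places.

solid 
facet normal 0.461 0.732 0.501
outer loop
vertex 1.085 3.365 2.74
vertex 1.199 2.774 3.498
vertex 1.879 2.816 2.811
endloop
endfacet
facet normal 0.569 0.797 -0.202
outer loop
vertex 1.085 3.365 2.74
vertex 1.879 2.816 2.811
vertex 1.435 2.917 1.958
endloop
endfacet
facet normal -0.068 0.852 -0.519
outer loop
vertex 1.085 3.365 2.74
vertex 1.435 2.917 1.958
vertex 0.481 2.938 2.117
endloop
endfacet
facet normal -0.569 0.822 -0.011
outer loop
vertex 1.085 3.365 2.74
vertex 0.481 2.938 2.117
vertex 0.335 2.85 3.069
endloop
endfacet
facet normal -0.242 0.747 0.619
outer loop
vertex 1.085 3.365 2.74
vertex 0.335 2.85 3.069
vertex 1.199 2.774 3.498
endloop
endfacet
facet normal 0.879 0.198 -0.434
outer loop
vertex 1.435 2.917 1.958
vertex 1.879 2.816 2.811
vertex 1.765 2.05 2.231
endloop
endfacet
facet normal 0.705 0.092 0.703
outer loop
vertex 1.879 2.816 2.811
vertex 1.199 2.774 3.498
vertex 1.619 1.962 3.183
endloop
endfacet
facet normal -0.433 0.116 0.894
outer loop
vertex 1.199 2.774 3.498
vertex 0.335 2.85 3.069
vertex 0.665 1.983 3.342
endloop
endfacet
facet normal -0.963 0.238 -0.126
outer loop
vertex 0.335 2.85 3.069
vertex 0.481 2.938 2.117
vertex 0.221 2.084 2.489
endloop
endfacet
facet normal -0.151 0.289 -0.945
outer loop
vertex 0.481 2.938 2.117
vertex 1.435 2.917 1.958
vertex 0.901 2.126 1.802
endloop
endfacet
facet normal 0.569 -0.822 0.011
outer loop
vertex 1.015 1.535 2.56
vertex 1.765 2.05 2.231
vertex 1.619 1.962 3.183
endloop
endfacet
facet normal 0.068 -0.852 0.519
outer loop
vertex 1.015 1.535 2.56
vertex 1.619 1.962 3.183
vertex 0.665 1.983 3.342
endloop
endfacet
facet normal -0.569 -0.797 0.202
outer loop
vertex 1.015 1.535 2.56
vertex 0.665 1.983 3.342
vertex 0.221 2.084 2.489
endloop
endfacet
facet normal -0.461 -0.732 -0.501
outer loop
vertex 1.015 1.535 2.56
vertex 0.221 2.084 2.489
vertex 0.901 2.126 1.802
endloop
endfacet
facet normal 0.242 -0.747 -0.619
outer loop
vertex 1.015 1.535 2.56
vertex 0.901 2.126 1.802
vertex 1.765 2.05 2.231
endloop
endfacet
facet normal 0.963 -0.238 0.126
outer loop
vertex 1.619 1.962 3.183
vertex 1.765 2.05 2.231
vertex 1.879 2.816 2.811
endloop
endfacet
facet normal 0.151 -0.289 0.945
outer loop
vertex 0.665 1.983 3.342
vertex 1.619 1.962 3.183
vertex 1.199 2.774 3.498
endloop
endfacet
facet normal -0.879 -0.198 0.434
outer loop
vertex 0.221 2.084 2.489
vertex 0.665 1.983 3.342
vertex 0.335 2.85 3.069
endloop
endfacet
facet normal -0.705 -0.092 -0.703
outer loop
vertex 0.901 2.126 1.802
vertex 0.221 2.084 2.489
vertex 0.481 2.938 2.117
endloop
endfacet
facet normal 0.433 -0.116 -0.894
outer loop
vertex 1.765 2.05 2.231
vertex 0.901 2.126 1.802
vertex 1.435 2.917 1.958
endloop
endfacet
facet normal -0.477 0.418 -0.773
outer loop
vertex -2.412 -0.811 -1.324
vertex -3.203 -0.539 -0.689
vertex -2.338 0.007 -0.928
endloop
endfacet
facet normal 0.997 -0.073 -0.034
outer loop
vertex -2.412 -0.811 -1.324
vertex -2.338 0.007 -0.928
vertex -2.377 -1.261 0.649
endloop
endfacet
facet normal -0.477 0.418 -0.773
outer loop
vertex -2.338 0.007 -0.928
vertex -3.203 -0.539 -0.689
vertex -2.915 0.413 -0.352
endloop
endfacet
facet normal 0.763 0.494 0.416
outer loop
vertex -2.338 0.007 -0.928
vertex -2.915 0.413 -0.352
vertex -2.377 -1.261 0.649
endloop
endfacet
facet normal -0.477 0.418 -0.773
outer loop
vertex -2.915 0.413 -0.352
vertex -3.203 -0.539 -0.689
vertex -3.709 0.103 -0.03
endloop
endfacet
facet normal 0.127 0.539 0.833
outer loop
vertex -2.915 0.413 -0.352
vertex -3.709 0.103 -0.03
vertex -2.377 -1.261 0.649
endloop
endfacet
facet normal -0.477 0.418 -0.773
outer loop
vertex -3.709 0.103 -0.03
vertex -3.203 -0.539 -0.689
vertex -4.122 -0.691 -0.204
endloop
endfacet
facet normal -0.432 0.027 0.902
outer loop
vertex -3.709 0.103 -0.03
vertex -4.122 -0.691 -0.204
vertex -2.377 -1.261 0.649
endloop
endfacet
facet normal -0.477 0.417 -0.773
outer loop
vertex -4.122 -0.691 -0.204
vertex -3.203 -0.539 -0.689
vertex -3.842 -1.37 -0.743
endloop
endfacet
facet normal -0.493 -0.656 0.571
outer loop
vertex -4.122 -0.691 -0.204
vertex -3.842 -1.37 -0.743
vertex -2.377 -1.261 0.649
endloop
endfacet
facet normal -0.477 0.417 -0.774
outer loop
vertex -3.842 -1.37 -0.743
vertex -3.203 -0.539 -0.689
vertex -3.081 -1.424 -1.241
endloop
endfacet
facet normal -0.012 -0.996 0.090
outer loop
vertex -3.842 -1.37 -0.743
vertex -3.081 -1.424 -1.241
vertex -2.377 -1.261 0.649
endloop
endfacet
facet normal -0.478 0.417 -0.773
outer loop
vertex -3.081 -1.424 -1.241
vertex -3.203 -0.539 -0.689
vertex -2.412 -0.811 -1.324
endloop
endfacet
facet normal 0.652 -0.736 -0.180
outer loop
vertex -3.081 -1.424 -1.241
vertex -2.412 -0.811 -1.324
vertex -2.377 -1.261 0.649
endloop
endfacet

endsolid


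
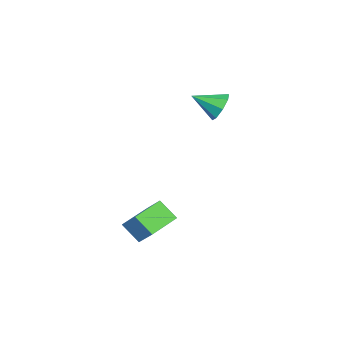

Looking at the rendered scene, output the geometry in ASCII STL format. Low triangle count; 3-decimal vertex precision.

solid 
facet normal -0.171 0.876 -0.451
outer loop
vertex -1.495 0.152 2.236
vertex -1.912 0.467 3.005
vertex -1.04 0.47 2.681
endloop
endfacet
facet normal 0.744 -0.564 -0.358
outer loop
vertex -1.495 0.152 2.236
vertex -1.04 0.47 2.681
vertex -1.628 -0.987 3.755
endloop
endfacet
facet normal -0.171 0.876 -0.452
outer loop
vertex -1.04 0.47 2.681
vertex -1.912 0.467 3.005
vertex -1.096 0.787 3.317
endloop
endfacet
facet normal 0.951 -0.235 0.201
outer loop
vertex -1.04 0.47 2.681
vertex -1.096 0.787 3.317
vertex -1.628 -0.987 3.755
endloop
endfacet
facet normal -0.171 0.876 -0.452
outer loop
vertex -1.096 0.787 3.317
vertex -1.912 0.467 3.005
vertex -1.63 0.916 3.769
endloop
endfacet
facet normal 0.645 -0.005 0.764
outer loop
vertex -1.096 0.787 3.317
vertex -1.63 0.916 3.769
vertex -1.628 -0.987 3.755
endloop
endfacet
facet normal -0.172 0.876 -0.451
outer loop
vertex -1.63 0.916 3.769
vertex -1.912 0.467 3.005
vertex -2.329 0.782 3.775
endloop
endfacet
facet normal 0.010 -0.007 1.000
outer loop
vertex -1.63 0.916 3.769
vertex -2.329 0.782 3.775
vertex -1.628 -0.987 3.755
endloop
endfacet
facet normal -0.172 0.876 -0.451
outer loop
vertex -2.329 0.782 3.775
vertex -1.912 0.467 3.005
vertex -2.784 0.463 3.329
endloop
endfacet
facet normal -0.588 -0.242 0.772
outer loop
vertex -2.329 0.782 3.775
vertex -2.784 0.463 3.329
vertex -1.628 -0.987 3.755
endloop
endfacet
facet normal -0.172 0.876 -0.451
outer loop
vertex -2.784 0.463 3.329
vertex -1.912 0.467 3.005
vertex -2.728 0.147 2.694
endloop
endfacet
facet normal -0.793 -0.570 0.214
outer loop
vertex -2.784 0.463 3.329
vertex -2.728 0.147 2.694
vertex -1.628 -0.987 3.755
endloop
endfacet
facet normal -0.171 0.876 -0.451
outer loop
vertex -2.728 0.147 2.694
vertex -1.912 0.467 3.005
vertex -2.194 0.018 2.241
endloop
endfacet
facet normal -0.489 -0.800 -0.348
outer loop
vertex -2.728 0.147 2.694
vertex -2.194 0.018 2.241
vertex -1.628 -0.987 3.755
endloop
endfacet
facet normal -0.171 0.876 -0.451
outer loop
vertex -2.194 0.018 2.241
vertex -1.912 0.467 3.005
vertex -1.495 0.152 2.236
endloop
endfacet
facet normal 0.149 -0.797 -0.585
outer loop
vertex -2.194 0.018 2.241
vertex -1.495 0.152 2.236
vertex -1.628 -0.987 3.755
endloop
endfacet
facet normal -0.352 -0.593 -0.724
outer loop
vertex 2.505 -3.417 -3.708
vertex 0.726 -2.656 -3.465
vertex 2.793 -2.445 -4.644
endloop
endfacet
facet normal 0.912 -0.391 -0.125
outer loop
vertex 3.294 -1.604 -3.615
vertex 2.505 -3.417 -3.708
vertex 2.793 -2.445 -4.644
endloop
endfacet
facet normal -0.353 -0.592 -0.724
outer loop
vertex 2.793 -2.445 -4.644
vertex 0.726 -2.656 -3.465
vertex 1.014 -1.684 -4.4
endloop
endfacet
facet normal 0.209 0.705 -0.678
outer loop
vertex 1.014 -1.684 -4.4
vertex 3.294 -1.604 -3.615
vertex 2.793 -2.445 -4.644
endloop
endfacet
facet normal -0.209 -0.705 0.678
outer loop
vertex 2.505 -3.417 -3.708
vertex 1.227 -1.815 -2.436
vertex 0.726 -2.656 -3.465
endloop
endfacet
facet normal 0.912 -0.391 -0.125
outer loop
vertex 3.006 -2.576 -2.68
vertex 2.505 -3.417 -3.708
vertex 3.294 -1.604 -3.615
endloop
endfacet
facet normal -0.208 -0.705 0.678
outer loop
vertex 3.006 -2.576 -2.68
vertex 1.227 -1.815 -2.436
vertex 2.505 -3.417 -3.708
endloop
endfacet
facet normal -0.912 0.390 0.125
outer loop
vertex 0.726 -2.656 -3.465
vertex 1.227 -1.815 -2.436
vertex 1.014 -1.684 -4.4
endloop
endfacet
facet normal 0.209 0.705 -0.678
outer loop
vertex 1.515 -0.843 -3.372
vertex 3.294 -1.604 -3.615
vertex 1.014 -1.684 -4.4
endloop
endfacet
facet normal -0.912 0.391 0.125
outer loop
vertex 1.014 -1.684 -4.4
vertex 1.227 -1.815 -2.436
vertex 1.515 -0.843 -3.372
endloop
endfacet
facet normal 0.352 0.592 0.724
outer loop
vertex 1.515 -0.843 -3.372
vertex 3.006 -2.576 -2.68
vertex 3.294 -1.604 -3.615
endloop
endfacet
facet normal 0.353 0.593 0.724
outer loop
vertex 1.227 -1.815 -2.436
vertex 3.006 -2.576 -2.68
vertex 1.515 -0.843 -3.372
endloop
endfacet

endsolid


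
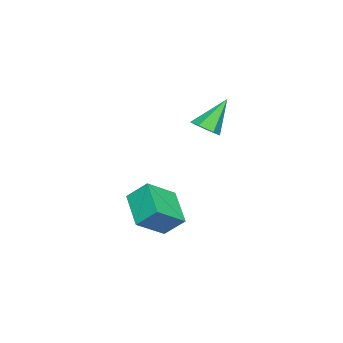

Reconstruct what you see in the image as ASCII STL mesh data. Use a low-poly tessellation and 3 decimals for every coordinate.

solid 
facet normal -0.696 -0.523 0.492
outer loop
vertex 1.373 -1.164 1.513
vertex 0.143 -0.4 0.585
vertex 1.454 -2.088 0.646
endloop
endfacet
facet normal 0.715 -0.444 0.540
outer loop
vertex 2.797 -1.08 -0.305
vertex 1.373 -1.164 1.513
vertex 1.454 -2.088 0.646
endloop
endfacet
facet normal -0.696 -0.523 0.493
outer loop
vertex 1.454 -2.088 0.646
vertex 0.143 -0.4 0.585
vertex 0.224 -1.325 -0.282
endloop
endfacet
facet normal 0.063 -0.728 -0.682
outer loop
vertex 0.224 -1.325 -0.282
vertex 2.797 -1.08 -0.305
vertex 1.454 -2.088 0.646
endloop
endfacet
facet normal -0.063 0.728 0.683
outer loop
vertex 1.373 -1.164 1.513
vertex 1.486 0.608 -0.366
vertex 0.143 -0.4 0.585
endloop
endfacet
facet normal 0.715 -0.443 0.540
outer loop
vertex 2.716 -0.155 0.562
vertex 1.373 -1.164 1.513
vertex 2.797 -1.08 -0.305
endloop
endfacet
facet normal -0.063 0.728 0.683
outer loop
vertex 2.716 -0.155 0.562
vertex 1.486 0.608 -0.366
vertex 1.373 -1.164 1.513
endloop
endfacet
facet normal -0.715 0.444 -0.540
outer loop
vertex 0.143 -0.4 0.585
vertex 1.486 0.608 -0.366
vertex 0.224 -1.325 -0.282
endloop
endfacet
facet normal 0.063 -0.728 -0.683
outer loop
vertex 1.567 -0.316 -1.233
vertex 2.797 -1.08 -0.305
vertex 0.224 -1.325 -0.282
endloop
endfacet
facet normal -0.715 0.444 -0.540
outer loop
vertex 0.224 -1.325 -0.282
vertex 1.486 0.608 -0.366
vertex 1.567 -0.316 -1.233
endloop
endfacet
facet normal 0.696 0.523 -0.492
outer loop
vertex 1.567 -0.316 -1.233
vertex 2.716 -0.155 0.562
vertex 2.797 -1.08 -0.305
endloop
endfacet
facet normal 0.696 0.523 -0.492
outer loop
vertex 1.486 0.608 -0.366
vertex 2.716 -0.155 0.562
vertex 1.567 -0.316 -1.233
endloop
endfacet
facet normal 0.488 -0.345 -0.802
outer loop
vertex -2.965 0.139 3.153
vertex -3.445 -0.436 3.108
vertex -3.591 0.204 2.744
endloop
endfacet
facet normal 0.090 0.996 0.021
outer loop
vertex -2.965 0.139 3.153
vertex -3.591 0.204 2.744
vertex -4.395 0.236 4.672
endloop
endfacet
facet normal 0.487 -0.345 -0.802
outer loop
vertex -3.591 0.204 2.744
vertex -3.445 -0.436 3.108
vertex -4.071 -0.37 2.7
endloop
endfacet
facet normal -0.718 0.624 -0.310
outer loop
vertex -3.591 0.204 2.744
vertex -4.071 -0.37 2.7
vertex -4.395 0.236 4.672
endloop
endfacet
facet normal 0.487 -0.344 -0.803
outer loop
vertex -4.071 -0.37 2.7
vertex -3.445 -0.436 3.108
vertex -3.925 -1.01 3.063
endloop
endfacet
facet normal -0.962 -0.263 -0.077
outer loop
vertex -4.071 -0.37 2.7
vertex -3.925 -1.01 3.063
vertex -4.395 0.236 4.672
endloop
endfacet
facet normal 0.487 -0.345 -0.802
outer loop
vertex -3.925 -1.01 3.063
vertex -3.445 -0.436 3.108
vertex -3.299 -1.075 3.471
endloop
endfacet
facet normal -0.398 -0.778 0.486
outer loop
vertex -3.925 -1.01 3.063
vertex -3.299 -1.075 3.471
vertex -4.395 0.236 4.672
endloop
endfacet
facet normal 0.487 -0.345 -0.802
outer loop
vertex -3.299 -1.075 3.471
vertex -3.445 -0.436 3.108
vertex -2.819 -0.501 3.516
endloop
endfacet
facet normal 0.409 -0.406 0.817
outer loop
vertex -3.299 -1.075 3.471
vertex -2.819 -0.501 3.516
vertex -4.395 0.236 4.672
endloop
endfacet
facet normal 0.487 -0.344 -0.803
outer loop
vertex -2.819 -0.501 3.516
vertex -3.445 -0.436 3.108
vertex -2.965 0.139 3.153
endloop
endfacet
facet normal 0.654 0.481 0.585
outer loop
vertex -2.819 -0.501 3.516
vertex -2.965 0.139 3.153
vertex -4.395 0.236 4.672
endloop
endfacet

endsolid


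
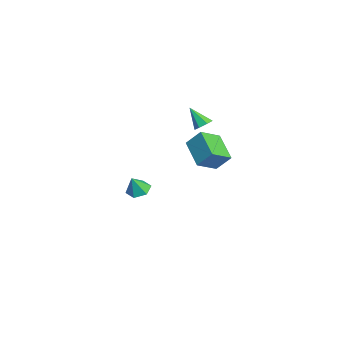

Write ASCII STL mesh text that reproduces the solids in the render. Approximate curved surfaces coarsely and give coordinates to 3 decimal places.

solid 
facet normal -0.272 0.336 -0.902
outer loop
vertex -2.474 -1.907 -3.942
vertex -3.126 -2.295 -3.89
vertex -3.087 -1.58 -3.635
endloop
endfacet
facet normal 0.590 0.577 0.564
outer loop
vertex -2.474 -1.907 -3.942
vertex -3.087 -1.58 -3.635
vertex -2.794 -2.705 -2.79
endloop
endfacet
facet normal -0.273 0.336 -0.901
outer loop
vertex -3.087 -1.58 -3.635
vertex -3.126 -2.295 -3.89
vertex -3.739 -1.967 -3.582
endloop
endfacet
facet normal -0.254 0.538 0.804
outer loop
vertex -3.087 -1.58 -3.635
vertex -3.739 -1.967 -3.582
vertex -2.794 -2.705 -2.79
endloop
endfacet
facet normal -0.273 0.336 -0.901
outer loop
vertex -3.739 -1.967 -3.582
vertex -3.126 -2.295 -3.89
vertex -3.778 -2.682 -3.837
endloop
endfacet
facet normal -0.716 -0.199 0.669
outer loop
vertex -3.739 -1.967 -3.582
vertex -3.778 -2.682 -3.837
vertex -2.794 -2.705 -2.79
endloop
endfacet
facet normal -0.273 0.337 -0.901
outer loop
vertex -3.778 -2.682 -3.837
vertex -3.126 -2.295 -3.89
vertex -3.165 -3.009 -4.145
endloop
endfacet
facet normal -0.332 -0.897 0.292
outer loop
vertex -3.778 -2.682 -3.837
vertex -3.165 -3.009 -4.145
vertex -2.794 -2.705 -2.79
endloop
endfacet
facet normal -0.272 0.337 -0.901
outer loop
vertex -3.165 -3.009 -4.145
vertex -3.126 -2.295 -3.89
vertex -2.513 -2.622 -4.197
endloop
endfacet
facet normal 0.513 -0.857 0.052
outer loop
vertex -3.165 -3.009 -4.145
vertex -2.513 -2.622 -4.197
vertex -2.794 -2.705 -2.79
endloop
endfacet
facet normal -0.272 0.336 -0.902
outer loop
vertex -2.513 -2.622 -4.197
vertex -3.126 -2.295 -3.89
vertex -2.474 -1.907 -3.942
endloop
endfacet
facet normal 0.975 -0.120 0.188
outer loop
vertex -2.513 -2.622 -4.197
vertex -2.474 -1.907 -3.942
vertex -2.794 -2.705 -2.79
endloop
endfacet
facet normal 0.440 0.486 -0.755
outer loop
vertex 0.21 0.63 2.589
vertex -0.274 0.939 2.506
vertex 0.178 1.061 2.848
endloop
endfacet
facet normal 0.683 -0.338 0.647
outer loop
vertex 0.21 0.63 2.589
vertex 0.178 1.061 2.848
vertex -0.886 0.261 3.554
endloop
endfacet
facet normal 0.439 0.487 -0.755
outer loop
vertex 0.178 1.061 2.848
vertex -0.274 0.939 2.506
vertex -0.195 1.399 2.849
endloop
endfacet
facet normal 0.320 0.351 0.880
outer loop
vertex 0.178 1.061 2.848
vertex -0.195 1.399 2.849
vertex -0.886 0.261 3.554
endloop
endfacet
facet normal 0.440 0.487 -0.755
outer loop
vertex -0.195 1.399 2.849
vertex -0.274 0.939 2.506
vertex -0.627 1.391 2.592
endloop
endfacet
facet normal -0.399 0.646 0.651
outer loop
vertex -0.195 1.399 2.849
vertex -0.627 1.391 2.592
vertex -0.886 0.261 3.554
endloop
endfacet
facet normal 0.439 0.487 -0.755
outer loop
vertex -0.627 1.391 2.592
vertex -0.274 0.939 2.506
vertex -0.794 1.042 2.27
endloop
endfacet
facet normal -0.936 0.327 0.132
outer loop
vertex -0.627 1.391 2.592
vertex -0.794 1.042 2.27
vertex -0.886 0.261 3.554
endloop
endfacet
facet normal 0.439 0.488 -0.755
outer loop
vertex -0.794 1.042 2.27
vertex -0.274 0.939 2.506
vertex -0.569 0.615 2.125
endloop
endfacet
facet normal -0.884 -0.368 -0.287
outer loop
vertex -0.794 1.042 2.27
vertex -0.569 0.615 2.125
vertex -0.886 0.261 3.554
endloop
endfacet
facet normal 0.440 0.487 -0.755
outer loop
vertex -0.569 0.615 2.125
vertex -0.274 0.939 2.506
vertex -0.123 0.432 2.267
endloop
endfacet
facet normal -0.283 -0.914 -0.289
outer loop
vertex -0.569 0.615 2.125
vertex -0.123 0.432 2.267
vertex -0.886 0.261 3.554
endloop
endfacet
facet normal 0.440 0.487 -0.755
outer loop
vertex -0.123 0.432 2.267
vertex -0.274 0.939 2.506
vertex 0.21 0.63 2.589
endloop
endfacet
facet normal 0.414 -0.901 0.126
outer loop
vertex -0.123 0.432 2.267
vertex 0.21 0.63 2.589
vertex -0.886 0.261 3.554
endloop
endfacet
facet normal -0.874 -0.206 0.441
outer loop
vertex 3.253 -0.472 3.144
vertex 3.542 0.252 4.055
vertex 2.665 0.598 2.479
endloop
endfacet
facet normal -0.241 -0.604 -0.759
outer loop
vertex 4.238 0.968 1.685
vertex 3.253 -0.472 3.144
vertex 2.665 0.598 2.479
endloop
endfacet
facet normal -0.874 -0.205 0.441
outer loop
vertex 2.665 0.598 2.479
vertex 3.542 0.252 4.055
vertex 2.955 1.323 3.391
endloop
endfacet
facet normal -0.422 0.770 -0.478
outer loop
vertex 2.955 1.323 3.391
vertex 4.238 0.968 1.685
vertex 2.665 0.598 2.479
endloop
endfacet
facet normal 0.422 -0.770 0.478
outer loop
vertex 3.253 -0.472 3.144
vertex 5.115 0.622 3.261
vertex 3.542 0.252 4.055
endloop
endfacet
facet normal -0.242 -0.604 -0.759
outer loop
vertex 4.825 -0.103 2.349
vertex 3.253 -0.472 3.144
vertex 4.238 0.968 1.685
endloop
endfacet
facet normal 0.422 -0.770 0.478
outer loop
vertex 4.825 -0.103 2.349
vertex 5.115 0.622 3.261
vertex 3.253 -0.472 3.144
endloop
endfacet
facet normal 0.242 0.604 0.760
outer loop
vertex 3.542 0.252 4.055
vertex 5.115 0.622 3.261
vertex 2.955 1.323 3.391
endloop
endfacet
facet normal -0.422 0.770 -0.478
outer loop
vertex 4.527 1.692 2.596
vertex 4.238 0.968 1.685
vertex 2.955 1.323 3.391
endloop
endfacet
facet normal 0.242 0.605 0.759
outer loop
vertex 2.955 1.323 3.391
vertex 5.115 0.622 3.261
vertex 4.527 1.692 2.596
endloop
endfacet
facet normal 0.874 0.206 -0.441
outer loop
vertex 4.527 1.692 2.596
vertex 4.825 -0.103 2.349
vertex 4.238 0.968 1.685
endloop
endfacet
facet normal 0.873 0.206 -0.441
outer loop
vertex 5.115 0.622 3.261
vertex 4.825 -0.103 2.349
vertex 4.527 1.692 2.596
endloop
endfacet

endsolid


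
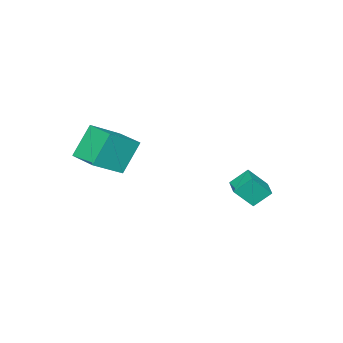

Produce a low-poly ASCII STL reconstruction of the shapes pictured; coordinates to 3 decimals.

solid 
facet normal -0.797 0.227 -0.560
outer loop
vertex 0.446 -2.064 2.191
vertex 0.786 -0.667 2.274
vertex 1.437 -2.217 0.72
endloop
endfacet
facet normal -0.236 -0.970 -0.058
outer loop
vertex 2.894 -2.633 1.746
vertex 0.446 -2.064 2.191
vertex 1.437 -2.217 0.72
endloop
endfacet
facet normal -0.796 0.228 -0.560
outer loop
vertex 1.437 -2.217 0.72
vertex 0.786 -0.667 2.274
vertex 1.777 -0.82 0.804
endloop
endfacet
facet normal 0.557 -0.086 -0.826
outer loop
vertex 1.777 -0.82 0.804
vertex 2.894 -2.633 1.746
vertex 1.437 -2.217 0.72
endloop
endfacet
facet normal -0.557 0.086 0.826
outer loop
vertex 0.446 -2.064 2.191
vertex 2.243 -1.083 3.3
vertex 0.786 -0.667 2.274
endloop
endfacet
facet normal -0.236 -0.970 -0.058
outer loop
vertex 1.903 -2.48 3.216
vertex 0.446 -2.064 2.191
vertex 2.894 -2.633 1.746
endloop
endfacet
facet normal -0.557 0.086 0.826
outer loop
vertex 1.903 -2.48 3.216
vertex 2.243 -1.083 3.3
vertex 0.446 -2.064 2.191
endloop
endfacet
facet normal 0.236 0.970 0.058
outer loop
vertex 0.786 -0.667 2.274
vertex 2.243 -1.083 3.3
vertex 1.777 -0.82 0.804
endloop
endfacet
facet normal 0.557 -0.086 -0.826
outer loop
vertex 3.234 -1.236 1.829
vertex 2.894 -2.633 1.746
vertex 1.777 -0.82 0.804
endloop
endfacet
facet normal 0.236 0.970 0.058
outer loop
vertex 1.777 -0.82 0.804
vertex 2.243 -1.083 3.3
vertex 3.234 -1.236 1.829
endloop
endfacet
facet normal 0.796 -0.227 0.561
outer loop
vertex 3.234 -1.236 1.829
vertex 1.903 -2.48 3.216
vertex 2.894 -2.633 1.746
endloop
endfacet
facet normal 0.796 -0.228 0.560
outer loop
vertex 2.243 -1.083 3.3
vertex 1.903 -2.48 3.216
vertex 3.234 -1.236 1.829
endloop
endfacet
facet normal -0.476 0.470 -0.743
outer loop
vertex -3.905 2.651 -1.29
vertex -3.221 3.367 -1.275
vertex -3.306 2.094 -2.026
endloop
endfacet
facet normal -0.691 -0.723 -0.016
outer loop
vertex -2.679 1.473 -1.045
vertex -3.905 2.651 -1.29
vertex -3.306 2.094 -2.026
endloop
endfacet
facet normal -0.476 0.470 -0.743
outer loop
vertex -3.306 2.094 -2.026
vertex -3.221 3.367 -1.275
vertex -2.622 2.81 -2.011
endloop
endfacet
facet normal 0.545 -0.506 -0.669
outer loop
vertex -2.622 2.81 -2.011
vertex -2.679 1.473 -1.045
vertex -3.306 2.094 -2.026
endloop
endfacet
facet normal -0.545 0.506 0.669
outer loop
vertex -3.905 2.651 -1.29
vertex -2.594 2.746 -0.294
vertex -3.221 3.367 -1.275
endloop
endfacet
facet normal -0.691 -0.723 -0.016
outer loop
vertex -3.278 2.03 -0.309
vertex -3.905 2.651 -1.29
vertex -2.679 1.473 -1.045
endloop
endfacet
facet normal -0.545 0.506 0.669
outer loop
vertex -3.278 2.03 -0.309
vertex -2.594 2.746 -0.294
vertex -3.905 2.651 -1.29
endloop
endfacet
facet normal 0.691 0.723 0.016
outer loop
vertex -3.221 3.367 -1.275
vertex -2.594 2.746 -0.294
vertex -2.622 2.81 -2.011
endloop
endfacet
facet normal 0.545 -0.506 -0.669
outer loop
vertex -1.995 2.189 -1.03
vertex -2.679 1.473 -1.045
vertex -2.622 2.81 -2.011
endloop
endfacet
facet normal 0.691 0.723 0.016
outer loop
vertex -2.622 2.81 -2.011
vertex -2.594 2.746 -0.294
vertex -1.995 2.189 -1.03
endloop
endfacet
facet normal 0.476 -0.470 0.743
outer loop
vertex -1.995 2.189 -1.03
vertex -3.278 2.03 -0.309
vertex -2.679 1.473 -1.045
endloop
endfacet
facet normal 0.476 -0.470 0.743
outer loop
vertex -2.594 2.746 -0.294
vertex -3.278 2.03 -0.309
vertex -1.995 2.189 -1.03
endloop
endfacet

endsolid


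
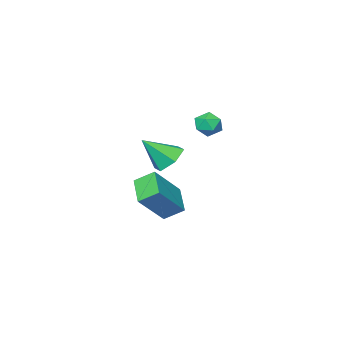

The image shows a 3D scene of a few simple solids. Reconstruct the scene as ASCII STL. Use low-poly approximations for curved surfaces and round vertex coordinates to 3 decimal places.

solid 
facet normal -0.600 0.387 -0.700
outer loop
vertex -1.319 -1.816 0.204
vertex -1.696 -1.282 0.822
vertex -0.976 -0.999 0.361
endloop
endfacet
facet normal 0.892 -0.312 -0.327
outer loop
vertex -1.319 -1.816 0.204
vertex -0.976 -0.999 0.361
vertex -0.704 -1.918 1.978
endloop
endfacet
facet normal -0.600 0.386 -0.700
outer loop
vertex -0.976 -0.999 0.361
vertex -1.696 -1.282 0.822
vertex -1.353 -0.464 0.979
endloop
endfacet
facet normal 0.872 0.473 0.122
outer loop
vertex -0.976 -0.999 0.361
vertex -1.353 -0.464 0.979
vertex -0.704 -1.918 1.978
endloop
endfacet
facet normal -0.601 0.386 -0.700
outer loop
vertex -1.353 -0.464 0.979
vertex -1.696 -1.282 0.822
vertex -2.072 -0.747 1.44
endloop
endfacet
facet normal 0.236 0.620 0.749
outer loop
vertex -1.353 -0.464 0.979
vertex -2.072 -0.747 1.44
vertex -0.704 -1.918 1.978
endloop
endfacet
facet normal -0.601 0.386 -0.700
outer loop
vertex -2.072 -0.747 1.44
vertex -1.696 -1.282 0.822
vertex -2.415 -1.564 1.284
endloop
endfacet
facet normal -0.379 -0.018 0.925
outer loop
vertex -2.072 -0.747 1.44
vertex -2.415 -1.564 1.284
vertex -0.704 -1.918 1.978
endloop
endfacet
facet normal -0.601 0.385 -0.700
outer loop
vertex -2.415 -1.564 1.284
vertex -1.696 -1.282 0.822
vertex -2.038 -2.099 0.666
endloop
endfacet
facet normal -0.359 -0.803 0.476
outer loop
vertex -2.415 -1.564 1.284
vertex -2.038 -2.099 0.666
vertex -0.704 -1.918 1.978
endloop
endfacet
facet normal -0.601 0.385 -0.700
outer loop
vertex -2.038 -2.099 0.666
vertex -1.696 -1.282 0.822
vertex -1.319 -1.816 0.204
endloop
endfacet
facet normal 0.277 -0.949 -0.151
outer loop
vertex -2.038 -2.099 0.666
vertex -1.319 -1.816 0.204
vertex -0.704 -1.918 1.978
endloop
endfacet
facet normal 0.006 0.387 0.922
outer loop
vertex -2.818 0.748 3.446
vertex -2.739 0.103 3.716
vertex -2.172 0.487 3.551
endloop
endfacet
facet normal 0.271 0.851 0.449
outer loop
vertex -2.818 0.748 3.446
vertex -2.172 0.487 3.551
vertex -2.316 0.844 2.961
endloop
endfacet
facet normal -0.229 0.973 -0.044
outer loop
vertex -2.818 0.748 3.446
vertex -2.316 0.844 2.961
vertex -2.971 0.681 2.762
endloop
endfacet
facet normal -0.803 0.584 0.122
outer loop
vertex -2.818 0.748 3.446
vertex -2.971 0.681 2.762
vertex -3.233 0.223 3.228
endloop
endfacet
facet normal -0.658 0.221 0.720
outer loop
vertex -2.818 0.748 3.446
vertex -3.233 0.223 3.228
vertex -2.739 0.103 3.716
endloop
endfacet
facet normal 0.830 0.544 0.126
outer loop
vertex -2.316 0.844 2.961
vertex -2.172 0.487 3.551
vertex -1.927 0.257 2.932
endloop
endfacet
facet normal 0.401 -0.208 0.892
outer loop
vertex -2.172 0.487 3.551
vertex -2.739 0.103 3.716
vertex -2.189 -0.201 3.398
endloop
endfacet
facet normal -0.674 -0.475 0.566
outer loop
vertex -2.739 0.103 3.716
vertex -3.233 0.223 3.228
vertex -2.844 -0.364 3.199
endloop
endfacet
facet normal -0.909 0.112 -0.401
outer loop
vertex -3.233 0.223 3.228
vertex -2.971 0.681 2.762
vertex -2.988 -0.007 2.609
endloop
endfacet
facet normal 0.020 0.740 -0.672
outer loop
vertex -2.971 0.681 2.762
vertex -2.316 0.844 2.961
vertex -2.421 0.377 2.444
endloop
endfacet
facet normal 0.803 -0.584 -0.122
outer loop
vertex -2.342 -0.268 2.714
vertex -1.927 0.257 2.932
vertex -2.189 -0.201 3.398
endloop
endfacet
facet normal 0.229 -0.973 0.044
outer loop
vertex -2.342 -0.268 2.714
vertex -2.189 -0.201 3.398
vertex -2.844 -0.364 3.199
endloop
endfacet
facet normal -0.271 -0.851 -0.449
outer loop
vertex -2.342 -0.268 2.714
vertex -2.844 -0.364 3.199
vertex -2.988 -0.007 2.609
endloop
endfacet
facet normal -0.006 -0.387 -0.922
outer loop
vertex -2.342 -0.268 2.714
vertex -2.988 -0.007 2.609
vertex -2.421 0.377 2.444
endloop
endfacet
facet normal 0.658 -0.221 -0.720
outer loop
vertex -2.342 -0.268 2.714
vertex -2.421 0.377 2.444
vertex -1.927 0.257 2.932
endloop
endfacet
facet normal 0.909 -0.112 0.401
outer loop
vertex -2.189 -0.201 3.398
vertex -1.927 0.257 2.932
vertex -2.172 0.487 3.551
endloop
endfacet
facet normal -0.020 -0.740 0.672
outer loop
vertex -2.844 -0.364 3.199
vertex -2.189 -0.201 3.398
vertex -2.739 0.103 3.716
endloop
endfacet
facet normal -0.830 -0.544 -0.126
outer loop
vertex -2.988 -0.007 2.609
vertex -2.844 -0.364 3.199
vertex -3.233 0.223 3.228
endloop
endfacet
facet normal -0.401 0.208 -0.892
outer loop
vertex -2.421 0.377 2.444
vertex -2.988 -0.007 2.609
vertex -2.971 0.681 2.762
endloop
endfacet
facet normal 0.674 0.475 -0.566
outer loop
vertex -1.927 0.257 2.932
vertex -2.421 0.377 2.444
vertex -2.316 0.844 2.961
endloop
endfacet
facet normal -0.472 -0.767 0.435
outer loop
vertex -2.453 -3.195 -0.762
vertex -3.873 -3.152 -2.226
vertex -1.847 -3.913 -1.371
endloop
endfacet
facet normal 0.696 -0.021 0.717
outer loop
vertex -1.107 -2.708 -2.054
vertex -2.453 -3.195 -0.762
vertex -1.847 -3.913 -1.371
endloop
endfacet
facet normal -0.472 -0.767 0.435
outer loop
vertex -1.847 -3.913 -1.371
vertex -3.873 -3.152 -2.226
vertex -3.267 -3.87 -2.835
endloop
endfacet
facet normal 0.542 -0.641 -0.544
outer loop
vertex -3.267 -3.87 -2.835
vertex -1.107 -2.708 -2.054
vertex -1.847 -3.913 -1.371
endloop
endfacet
facet normal -0.542 0.641 0.544
outer loop
vertex -2.453 -3.195 -0.762
vertex -3.133 -1.947 -2.909
vertex -3.873 -3.152 -2.226
endloop
endfacet
facet normal 0.696 -0.021 0.717
outer loop
vertex -1.713 -1.99 -1.445
vertex -2.453 -3.195 -0.762
vertex -1.107 -2.708 -2.054
endloop
endfacet
facet normal -0.542 0.641 0.544
outer loop
vertex -1.713 -1.99 -1.445
vertex -3.133 -1.947 -2.909
vertex -2.453 -3.195 -0.762
endloop
endfacet
facet normal -0.696 0.021 -0.717
outer loop
vertex -3.873 -3.152 -2.226
vertex -3.133 -1.947 -2.909
vertex -3.267 -3.87 -2.835
endloop
endfacet
facet normal 0.542 -0.641 -0.544
outer loop
vertex -2.527 -2.665 -3.518
vertex -1.107 -2.708 -2.054
vertex -3.267 -3.87 -2.835
endloop
endfacet
facet normal -0.696 0.021 -0.717
outer loop
vertex -3.267 -3.87 -2.835
vertex -3.133 -1.947 -2.909
vertex -2.527 -2.665 -3.518
endloop
endfacet
facet normal 0.472 0.767 -0.435
outer loop
vertex -2.527 -2.665 -3.518
vertex -1.713 -1.99 -1.445
vertex -1.107 -2.708 -2.054
endloop
endfacet
facet normal 0.472 0.767 -0.435
outer loop
vertex -3.133 -1.947 -2.909
vertex -1.713 -1.99 -1.445
vertex -2.527 -2.665 -3.518
endloop
endfacet

endsolid


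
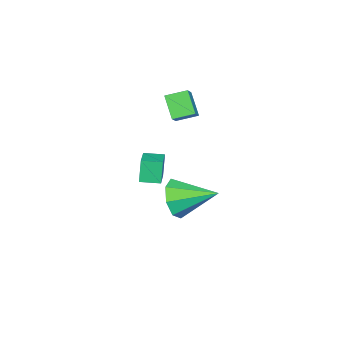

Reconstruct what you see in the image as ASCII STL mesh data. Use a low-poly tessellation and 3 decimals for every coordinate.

solid 
facet normal -0.851 -0.463 -0.249
outer loop
vertex -1.305 -2.502 -2.297
vertex -1.756 -1.645 -2.348
vertex -1.004 -2.415 -3.486
endloop
endfacet
facet normal 0.465 -0.884 0.053
outer loop
vertex 0.136 -1.795 -3.152
vertex -1.305 -2.502 -2.297
vertex -1.004 -2.415 -3.486
endloop
endfacet
facet normal -0.851 -0.462 -0.250
outer loop
vertex -1.004 -2.415 -3.486
vertex -1.756 -1.645 -2.348
vertex -1.455 -1.557 -3.537
endloop
endfacet
facet normal 0.245 0.071 -0.967
outer loop
vertex -1.455 -1.557 -3.537
vertex 0.136 -1.795 -3.152
vertex -1.004 -2.415 -3.486
endloop
endfacet
facet normal -0.245 -0.071 0.967
outer loop
vertex -1.305 -2.502 -2.297
vertex -0.616 -1.025 -2.014
vertex -1.756 -1.645 -2.348
endloop
endfacet
facet normal 0.465 -0.884 0.052
outer loop
vertex -0.165 -1.883 -1.963
vertex -1.305 -2.502 -2.297
vertex 0.136 -1.795 -3.152
endloop
endfacet
facet normal -0.245 -0.071 0.967
outer loop
vertex -0.165 -1.883 -1.963
vertex -0.616 -1.025 -2.014
vertex -1.305 -2.502 -2.297
endloop
endfacet
facet normal -0.465 0.884 -0.052
outer loop
vertex -1.756 -1.645 -2.348
vertex -0.616 -1.025 -2.014
vertex -1.455 -1.557 -3.537
endloop
endfacet
facet normal 0.245 0.071 -0.967
outer loop
vertex -0.315 -0.938 -3.203
vertex 0.136 -1.795 -3.152
vertex -1.455 -1.557 -3.537
endloop
endfacet
facet normal -0.464 0.884 -0.053
outer loop
vertex -1.455 -1.557 -3.537
vertex -0.616 -1.025 -2.014
vertex -0.315 -0.938 -3.203
endloop
endfacet
facet normal 0.851 0.463 0.250
outer loop
vertex -0.315 -0.938 -3.203
vertex -0.165 -1.883 -1.963
vertex 0.136 -1.795 -3.152
endloop
endfacet
facet normal 0.851 0.462 0.249
outer loop
vertex -0.616 -1.025 -2.014
vertex -0.165 -1.883 -1.963
vertex -0.315 -0.938 -3.203
endloop
endfacet
facet normal 0.258 -0.903 -0.344
outer loop
vertex 4.176 2.878 -1.432
vertex 3.885 2.458 -0.549
vertex 3.425 2.665 -1.436
endloop
endfacet
facet normal -0.194 0.698 -0.689
outer loop
vertex 4.176 2.878 -1.432
vertex 3.425 2.665 -1.436
vertex 3.395 4.182 0.109
endloop
endfacet
facet normal 0.256 -0.903 -0.344
outer loop
vertex 3.425 2.665 -1.436
vertex 3.885 2.458 -0.549
vertex 2.943 2.332 -0.92
endloop
endfacet
facet normal -0.780 0.439 -0.446
outer loop
vertex 3.425 2.665 -1.436
vertex 2.943 2.332 -0.92
vertex 3.395 4.182 0.109
endloop
endfacet
facet normal 0.257 -0.903 -0.345
outer loop
vertex 2.943 2.332 -0.92
vertex 3.885 2.458 -0.549
vertex 3.013 2.072 -0.187
endloop
endfacet
facet normal -0.977 0.156 0.149
outer loop
vertex 2.943 2.332 -0.92
vertex 3.013 2.072 -0.187
vertex 3.395 4.182 0.109
endloop
endfacet
facet normal 0.256 -0.903 -0.345
outer loop
vertex 3.013 2.072 -0.187
vertex 3.885 2.458 -0.549
vertex 3.594 2.038 0.334
endloop
endfacet
facet normal -0.667 0.016 0.745
outer loop
vertex 3.013 2.072 -0.187
vertex 3.594 2.038 0.334
vertex 3.395 4.182 0.109
endloop
endfacet
facet normal 0.256 -0.903 -0.345
outer loop
vertex 3.594 2.038 0.334
vertex 3.885 2.458 -0.549
vertex 4.345 2.25 0.337
endloop
endfacet
facet normal -0.033 0.101 0.994
outer loop
vertex 3.594 2.038 0.334
vertex 4.345 2.25 0.337
vertex 3.395 4.182 0.109
endloop
endfacet
facet normal 0.257 -0.903 -0.345
outer loop
vertex 4.345 2.25 0.337
vertex 3.885 2.458 -0.549
vertex 4.827 2.584 -0.178
endloop
endfacet
facet normal 0.553 0.361 0.751
outer loop
vertex 4.345 2.25 0.337
vertex 4.827 2.584 -0.178
vertex 3.395 4.182 0.109
endloop
endfacet
facet normal 0.257 -0.903 -0.345
outer loop
vertex 4.827 2.584 -0.178
vertex 3.885 2.458 -0.549
vertex 4.757 2.844 -0.911
endloop
endfacet
facet normal 0.749 0.643 0.157
outer loop
vertex 4.827 2.584 -0.178
vertex 4.757 2.844 -0.911
vertex 3.395 4.182 0.109
endloop
endfacet
facet normal 0.256 -0.903 -0.345
outer loop
vertex 4.757 2.844 -0.911
vertex 3.885 2.458 -0.549
vertex 4.176 2.878 -1.432
endloop
endfacet
facet normal 0.440 0.783 -0.440
outer loop
vertex 4.757 2.844 -0.911
vertex 4.176 2.878 -1.432
vertex 3.395 4.182 0.109
endloop
endfacet
facet normal -0.405 -0.547 0.732
outer loop
vertex -1.076 -1.231 1.928
vertex -1.62 -0.384 2.26
vertex -1.719 -1.443 1.414
endloop
endfacet
facet normal 0.513 -0.799 -0.313
outer loop
vertex -1.18 -0.716 0.44
vertex -1.076 -1.231 1.928
vertex -1.719 -1.443 1.414
endloop
endfacet
facet normal -0.405 -0.547 0.732
outer loop
vertex -1.719 -1.443 1.414
vertex -1.62 -0.384 2.26
vertex -2.263 -0.596 1.746
endloop
endfacet
facet normal -0.757 -0.249 -0.605
outer loop
vertex -2.263 -0.596 1.746
vertex -1.18 -0.716 0.44
vertex -1.719 -1.443 1.414
endloop
endfacet
facet normal 0.757 0.249 0.605
outer loop
vertex -1.076 -1.231 1.928
vertex -1.081 0.343 1.286
vertex -1.62 -0.384 2.26
endloop
endfacet
facet normal 0.513 -0.799 -0.313
outer loop
vertex -0.537 -0.504 0.954
vertex -1.076 -1.231 1.928
vertex -1.18 -0.716 0.44
endloop
endfacet
facet normal 0.757 0.249 0.605
outer loop
vertex -0.537 -0.504 0.954
vertex -1.081 0.343 1.286
vertex -1.076 -1.231 1.928
endloop
endfacet
facet normal -0.513 0.799 0.313
outer loop
vertex -1.62 -0.384 2.26
vertex -1.081 0.343 1.286
vertex -2.263 -0.596 1.746
endloop
endfacet
facet normal -0.757 -0.249 -0.605
outer loop
vertex -1.724 0.131 0.772
vertex -1.18 -0.716 0.44
vertex -2.263 -0.596 1.746
endloop
endfacet
facet normal -0.513 0.799 0.313
outer loop
vertex -2.263 -0.596 1.746
vertex -1.081 0.343 1.286
vertex -1.724 0.131 0.772
endloop
endfacet
facet normal 0.405 0.547 -0.732
outer loop
vertex -1.724 0.131 0.772
vertex -0.537 -0.504 0.954
vertex -1.18 -0.716 0.44
endloop
endfacet
facet normal 0.405 0.547 -0.732
outer loop
vertex -1.081 0.343 1.286
vertex -0.537 -0.504 0.954
vertex -1.724 0.131 0.772
endloop
endfacet

endsolid
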